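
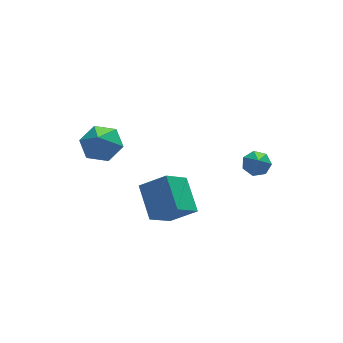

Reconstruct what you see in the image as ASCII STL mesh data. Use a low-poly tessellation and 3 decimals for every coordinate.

solid 
facet normal 0.177 0.584 -0.792
outer loop
vertex 4.592 -1.394 0.654
vertex 3.93 -1.14 0.693
vertex 4.518 -0.894 1.006
endloop
endfacet
facet normal 0.762 -0.293 0.577
outer loop
vertex 4.592 -1.394 0.654
vertex 4.518 -0.894 1.006
vertex 3.73 -1.8 1.587
endloop
endfacet
facet normal 0.178 0.583 -0.792
outer loop
vertex 4.518 -0.894 1.006
vertex 3.93 -1.14 0.693
vertex 4.001 -0.579 1.122
endloop
endfacet
facet normal 0.360 0.261 0.896
outer loop
vertex 4.518 -0.894 1.006
vertex 4.001 -0.579 1.122
vertex 3.73 -1.8 1.587
endloop
endfacet
facet normal 0.177 0.584 -0.792
outer loop
vertex 4.001 -0.579 1.122
vertex 3.93 -1.14 0.693
vertex 3.431 -0.687 0.915
endloop
endfacet
facet normal -0.379 0.402 0.834
outer loop
vertex 4.001 -0.579 1.122
vertex 3.431 -0.687 0.915
vertex 3.73 -1.8 1.587
endloop
endfacet
facet normal 0.178 0.584 -0.792
outer loop
vertex 3.431 -0.687 0.915
vertex 3.93 -1.14 0.693
vertex 3.237 -1.136 0.54
endloop
endfacet
facet normal -0.899 0.023 0.438
outer loop
vertex 3.431 -0.687 0.915
vertex 3.237 -1.136 0.54
vertex 3.73 -1.8 1.587
endloop
endfacet
facet normal 0.178 0.585 -0.792
outer loop
vertex 3.237 -1.136 0.54
vertex 3.93 -1.14 0.693
vertex 3.565 -1.588 0.28
endloop
endfacet
facet normal -0.808 -0.590 0.006
outer loop
vertex 3.237 -1.136 0.54
vertex 3.565 -1.588 0.28
vertex 3.73 -1.8 1.587
endloop
endfacet
facet normal 0.178 0.585 -0.791
outer loop
vertex 3.565 -1.588 0.28
vertex 3.93 -1.14 0.693
vertex 4.168 -1.702 0.331
endloop
endfacet
facet normal -0.173 -0.975 -0.136
outer loop
vertex 3.565 -1.588 0.28
vertex 4.168 -1.702 0.331
vertex 3.73 -1.8 1.587
endloop
endfacet
facet normal 0.178 0.585 -0.791
outer loop
vertex 4.168 -1.702 0.331
vertex 3.93 -1.14 0.693
vertex 4.592 -1.394 0.654
endloop
endfacet
facet normal 0.524 -0.844 0.117
outer loop
vertex 4.168 -1.702 0.331
vertex 4.592 -1.394 0.654
vertex 3.73 -1.8 1.587
endloop
endfacet
facet normal -0.683 -0.345 0.643
outer loop
vertex -0.356 -2.108 -0.481
vertex -0.288 -0.413 0.5
vertex -1.508 -1.532 -1.396
endloop
endfacet
facet normal -0.034 -0.865 -0.501
outer loop
vertex -0.272 -0.907 -2.56
vertex -0.356 -2.108 -0.481
vertex -1.508 -1.532 -1.396
endloop
endfacet
facet normal -0.683 -0.346 0.644
outer loop
vertex -1.508 -1.532 -1.396
vertex -0.288 -0.413 0.5
vertex -1.441 0.163 -0.414
endloop
endfacet
facet normal -0.729 0.364 -0.579
outer loop
vertex -1.441 0.163 -0.414
vertex -0.272 -0.907 -2.56
vertex -1.508 -1.532 -1.396
endloop
endfacet
facet normal 0.729 -0.364 0.579
outer loop
vertex -0.356 -2.108 -0.481
vertex 0.948 0.212 -0.664
vertex -0.288 -0.413 0.5
endloop
endfacet
facet normal -0.035 -0.865 -0.501
outer loop
vertex 0.881 -1.483 -1.646
vertex -0.356 -2.108 -0.481
vertex -0.272 -0.907 -2.56
endloop
endfacet
facet normal 0.729 -0.364 0.579
outer loop
vertex 0.881 -1.483 -1.646
vertex 0.948 0.212 -0.664
vertex -0.356 -2.108 -0.481
endloop
endfacet
facet normal 0.035 0.865 0.501
outer loop
vertex -0.288 -0.413 0.5
vertex 0.948 0.212 -0.664
vertex -1.441 0.163 -0.414
endloop
endfacet
facet normal -0.729 0.364 -0.579
outer loop
vertex -0.204 0.788 -1.579
vertex -0.272 -0.907 -2.56
vertex -1.441 0.163 -0.414
endloop
endfacet
facet normal 0.035 0.865 0.501
outer loop
vertex -1.441 0.163 -0.414
vertex 0.948 0.212 -0.664
vertex -0.204 0.788 -1.579
endloop
endfacet
facet normal 0.683 0.345 -0.644
outer loop
vertex -0.204 0.788 -1.579
vertex 0.881 -1.483 -1.646
vertex -0.272 -0.907 -2.56
endloop
endfacet
facet normal 0.683 0.346 -0.643
outer loop
vertex 0.948 0.212 -0.664
vertex 0.881 -1.483 -1.646
vertex -0.204 0.788 -1.579
endloop
endfacet
facet normal 0.257 0.506 -0.823
outer loop
vertex -1.491 2.209 0.763
vertex -2.408 2.758 0.814
vertex -1.536 3.126 1.313
endloop
endfacet
facet normal 0.701 -0.341 0.626
outer loop
vertex -1.491 2.209 0.763
vertex -1.536 3.126 1.313
vertex -2.812 1.962 2.106
endloop
endfacet
facet normal 0.257 0.507 -0.823
outer loop
vertex -1.536 3.126 1.313
vertex -2.408 2.758 0.814
vertex -2.453 3.674 1.365
endloop
endfacet
facet normal 0.254 0.339 0.906
outer loop
vertex -1.536 3.126 1.313
vertex -2.453 3.674 1.365
vertex -2.812 1.962 2.106
endloop
endfacet
facet normal 0.257 0.507 -0.822
outer loop
vertex -2.453 3.674 1.365
vertex -2.408 2.758 0.814
vertex -3.325 3.307 0.866
endloop
endfacet
facet normal -0.578 0.423 0.698
outer loop
vertex -2.453 3.674 1.365
vertex -3.325 3.307 0.866
vertex -2.812 1.962 2.106
endloop
endfacet
facet normal 0.257 0.507 -0.823
outer loop
vertex -3.325 3.307 0.866
vertex -2.408 2.758 0.814
vertex -3.28 2.39 0.315
endloop
endfacet
facet normal -0.962 -0.173 0.210
outer loop
vertex -3.325 3.307 0.866
vertex -3.28 2.39 0.315
vertex -2.812 1.962 2.106
endloop
endfacet
facet normal 0.257 0.507 -0.823
outer loop
vertex -3.28 2.39 0.315
vertex -2.408 2.758 0.814
vertex -2.363 1.842 0.264
endloop
endfacet
facet normal -0.515 -0.855 -0.070
outer loop
vertex -3.28 2.39 0.315
vertex -2.363 1.842 0.264
vertex -2.812 1.962 2.106
endloop
endfacet
facet normal 0.258 0.507 -0.823
outer loop
vertex -2.363 1.842 0.264
vertex -2.408 2.758 0.814
vertex -1.491 2.209 0.763
endloop
endfacet
facet normal 0.316 -0.939 0.138
outer loop
vertex -2.363 1.842 0.264
vertex -1.491 2.209 0.763
vertex -2.812 1.962 2.106
endloop
endfacet

endsolid


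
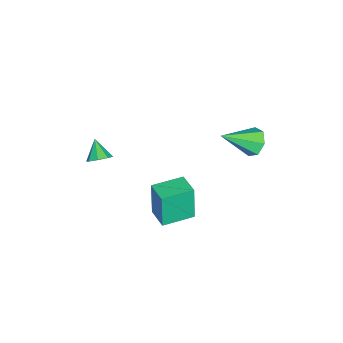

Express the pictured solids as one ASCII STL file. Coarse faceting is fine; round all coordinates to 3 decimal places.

solid 
facet normal 0.589 0.414 -0.695
outer loop
vertex 4.102 -3.34 1.473
vertex 3.555 -2.953 1.24
vertex 4.064 -2.861 1.726
endloop
endfacet
facet normal 0.436 -0.393 0.809
outer loop
vertex 4.102 -3.34 1.473
vertex 4.064 -2.861 1.726
vertex 2.825 -3.467 2.1
endloop
endfacet
facet normal 0.588 0.415 -0.694
outer loop
vertex 4.064 -2.861 1.726
vertex 3.555 -2.953 1.24
vertex 3.727 -2.436 1.695
endloop
endfacet
facet normal 0.184 0.216 0.959
outer loop
vertex 4.064 -2.861 1.726
vertex 3.727 -2.436 1.695
vertex 2.825 -3.467 2.1
endloop
endfacet
facet normal 0.589 0.414 -0.693
outer loop
vertex 3.727 -2.436 1.695
vertex 3.555 -2.953 1.24
vertex 3.29 -2.313 1.397
endloop
endfacet
facet normal -0.338 0.585 0.737
outer loop
vertex 3.727 -2.436 1.695
vertex 3.29 -2.313 1.397
vertex 2.825 -3.467 2.1
endloop
endfacet
facet normal 0.588 0.414 -0.695
outer loop
vertex 3.29 -2.313 1.397
vertex 3.555 -2.953 1.24
vertex 3.007 -2.565 1.007
endloop
endfacet
facet normal -0.822 0.499 0.275
outer loop
vertex 3.29 -2.313 1.397
vertex 3.007 -2.565 1.007
vertex 2.825 -3.467 2.1
endloop
endfacet
facet normal 0.589 0.416 -0.693
outer loop
vertex 3.007 -2.565 1.007
vertex 3.555 -2.953 1.24
vertex 3.046 -3.044 0.753
endloop
endfacet
facet normal -0.987 0.005 -0.160
outer loop
vertex 3.007 -2.565 1.007
vertex 3.046 -3.044 0.753
vertex 2.825 -3.467 2.1
endloop
endfacet
facet normal 0.589 0.414 -0.694
outer loop
vertex 3.046 -3.044 0.753
vertex 3.555 -2.953 1.24
vertex 3.383 -3.47 0.785
endloop
endfacet
facet normal -0.734 -0.604 -0.310
outer loop
vertex 3.046 -3.044 0.753
vertex 3.383 -3.47 0.785
vertex 2.825 -3.467 2.1
endloop
endfacet
facet normal 0.588 0.415 -0.694
outer loop
vertex 3.383 -3.47 0.785
vertex 3.555 -2.953 1.24
vertex 3.82 -3.592 1.082
endloop
endfacet
facet normal -0.212 -0.973 -0.088
outer loop
vertex 3.383 -3.47 0.785
vertex 3.82 -3.592 1.082
vertex 2.825 -3.467 2.1
endloop
endfacet
facet normal 0.589 0.416 -0.693
outer loop
vertex 3.82 -3.592 1.082
vertex 3.555 -2.953 1.24
vertex 4.102 -3.34 1.473
endloop
endfacet
facet normal 0.272 -0.886 0.375
outer loop
vertex 3.82 -3.592 1.082
vertex 4.102 -3.34 1.473
vertex 2.825 -3.467 2.1
endloop
endfacet
facet normal -0.734 -0.670 -0.111
outer loop
vertex 3.436 -0.208 -0.302
vertex 2.207 1.147 -0.36
vertex 3.657 -0.099 -2.427
endloop
endfacet
facet normal 0.672 -0.740 0.032
outer loop
vertex 4.633 0.793 -2.28
vertex 3.436 -0.208 -0.302
vertex 3.657 -0.099 -2.427
endloop
endfacet
facet normal -0.734 -0.670 -0.111
outer loop
vertex 3.657 -0.099 -2.427
vertex 2.207 1.147 -0.36
vertex 2.428 1.256 -2.486
endloop
endfacet
facet normal 0.103 0.051 -0.993
outer loop
vertex 2.428 1.256 -2.486
vertex 4.633 0.793 -2.28
vertex 3.657 -0.099 -2.427
endloop
endfacet
facet normal -0.103 -0.051 0.993
outer loop
vertex 3.436 -0.208 -0.302
vertex 3.183 2.039 -0.213
vertex 2.207 1.147 -0.36
endloop
endfacet
facet normal 0.672 -0.740 0.032
outer loop
vertex 4.412 0.684 -0.154
vertex 3.436 -0.208 -0.302
vertex 4.633 0.793 -2.28
endloop
endfacet
facet normal -0.104 -0.051 0.993
outer loop
vertex 4.412 0.684 -0.154
vertex 3.183 2.039 -0.213
vertex 3.436 -0.208 -0.302
endloop
endfacet
facet normal -0.672 0.740 -0.032
outer loop
vertex 2.207 1.147 -0.36
vertex 3.183 2.039 -0.213
vertex 2.428 1.256 -2.486
endloop
endfacet
facet normal 0.104 0.051 -0.993
outer loop
vertex 3.404 2.148 -2.338
vertex 4.633 0.793 -2.28
vertex 2.428 1.256 -2.486
endloop
endfacet
facet normal -0.672 0.740 -0.032
outer loop
vertex 2.428 1.256 -2.486
vertex 3.183 2.039 -0.213
vertex 3.404 2.148 -2.338
endloop
endfacet
facet normal 0.734 0.670 0.111
outer loop
vertex 3.404 2.148 -2.338
vertex 4.412 0.684 -0.154
vertex 4.633 0.793 -2.28
endloop
endfacet
facet normal 0.734 0.670 0.111
outer loop
vertex 3.183 2.039 -0.213
vertex 4.412 0.684 -0.154
vertex 3.404 2.148 -2.338
endloop
endfacet
facet normal -0.496 0.688 -0.530
outer loop
vertex 1.138 4.325 1.467
vertex 0.571 4.446 2.155
vertex 1.345 4.873 1.984
endloop
endfacet
facet normal 0.948 -0.064 -0.312
outer loop
vertex 1.138 4.325 1.467
vertex 1.345 4.873 1.984
vertex 1.649 2.954 3.305
endloop
endfacet
facet normal -0.496 0.688 -0.530
outer loop
vertex 1.345 4.873 1.984
vertex 0.571 4.446 2.155
vertex 0.969 5.099 2.63
endloop
endfacet
facet normal 0.850 0.383 0.361
outer loop
vertex 1.345 4.873 1.984
vertex 0.969 5.099 2.63
vertex 1.649 2.954 3.305
endloop
endfacet
facet normal -0.497 0.688 -0.529
outer loop
vertex 0.969 5.099 2.63
vertex 0.571 4.446 2.155
vertex 0.293 4.833 2.919
endloop
endfacet
facet normal 0.243 0.360 0.901
outer loop
vertex 0.969 5.099 2.63
vertex 0.293 4.833 2.919
vertex 1.649 2.954 3.305
endloop
endfacet
facet normal -0.497 0.688 -0.529
outer loop
vertex 0.293 4.833 2.919
vertex 0.571 4.446 2.155
vertex -0.173 4.276 2.632
endloop
endfacet
facet normal -0.417 -0.116 0.902
outer loop
vertex 0.293 4.833 2.919
vertex -0.173 4.276 2.632
vertex 1.649 2.954 3.305
endloop
endfacet
facet normal -0.497 0.687 -0.530
outer loop
vertex -0.173 4.276 2.632
vertex 0.571 4.446 2.155
vertex -0.079 3.846 1.987
endloop
endfacet
facet normal -0.631 -0.685 0.364
outer loop
vertex -0.173 4.276 2.632
vertex -0.079 3.846 1.987
vertex 1.649 2.954 3.305
endloop
endfacet
facet normal -0.497 0.687 -0.530
outer loop
vertex -0.079 3.846 1.987
vertex 0.571 4.446 2.155
vertex 0.504 3.868 1.468
endloop
endfacet
facet normal -0.240 -0.920 -0.308
outer loop
vertex -0.079 3.846 1.987
vertex 0.504 3.868 1.468
vertex 1.649 2.954 3.305
endloop
endfacet
facet normal -0.496 0.688 -0.530
outer loop
vertex 0.504 3.868 1.468
vertex 0.571 4.446 2.155
vertex 1.138 4.325 1.467
endloop
endfacet
facet normal 0.463 -0.644 -0.609
outer loop
vertex 0.504 3.868 1.468
vertex 1.138 4.325 1.467
vertex 1.649 2.954 3.305
endloop
endfacet

endsolid


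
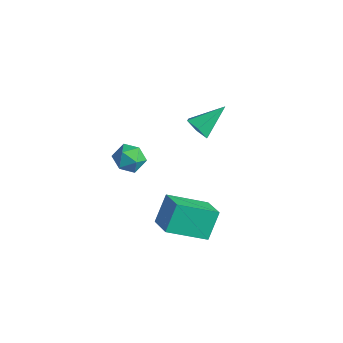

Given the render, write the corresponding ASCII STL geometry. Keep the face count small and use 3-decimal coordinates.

solid 
facet normal -0.865 0.310 -0.395
outer loop
vertex 2.561 -0.468 1.84
vertex 3.577 1.135 0.873
vertex 2.799 -1.351 0.626
endloop
endfacet
facet normal -0.477 -0.753 0.454
outer loop
vertex 3.983 -1.775 1.167
vertex 2.561 -0.468 1.84
vertex 2.799 -1.351 0.626
endloop
endfacet
facet normal -0.865 0.310 -0.394
outer loop
vertex 2.799 -1.351 0.626
vertex 3.577 1.135 0.873
vertex 3.814 0.252 -0.341
endloop
endfacet
facet normal 0.157 -0.581 -0.799
outer loop
vertex 3.814 0.252 -0.341
vertex 3.983 -1.775 1.167
vertex 2.799 -1.351 0.626
endloop
endfacet
facet normal -0.157 0.581 0.799
outer loop
vertex 2.561 -0.468 1.84
vertex 4.761 0.711 1.414
vertex 3.577 1.135 0.873
endloop
endfacet
facet normal -0.477 -0.753 0.454
outer loop
vertex 3.746 -0.892 2.381
vertex 2.561 -0.468 1.84
vertex 3.983 -1.775 1.167
endloop
endfacet
facet normal -0.157 0.581 0.799
outer loop
vertex 3.746 -0.892 2.381
vertex 4.761 0.711 1.414
vertex 2.561 -0.468 1.84
endloop
endfacet
facet normal 0.477 0.752 -0.454
outer loop
vertex 3.577 1.135 0.873
vertex 4.761 0.711 1.414
vertex 3.814 0.252 -0.341
endloop
endfacet
facet normal 0.157 -0.581 -0.799
outer loop
vertex 4.999 -0.172 0.2
vertex 3.983 -1.775 1.167
vertex 3.814 0.252 -0.341
endloop
endfacet
facet normal 0.477 0.753 -0.454
outer loop
vertex 3.814 0.252 -0.341
vertex 4.761 0.711 1.414
vertex 4.999 -0.172 0.2
endloop
endfacet
facet normal 0.865 -0.310 0.395
outer loop
vertex 4.999 -0.172 0.2
vertex 3.746 -0.892 2.381
vertex 3.983 -1.775 1.167
endloop
endfacet
facet normal 0.865 -0.310 0.395
outer loop
vertex 4.761 0.711 1.414
vertex 3.746 -0.892 2.381
vertex 4.999 -0.172 0.2
endloop
endfacet
facet normal -0.803 0.593 0.067
outer loop
vertex -2.095 1.966 -0.111
vertex -2.588 1.338 -0.462
vertex -2.486 1.379 0.403
endloop
endfacet
facet normal -0.337 0.737 0.586
outer loop
vertex -2.095 1.966 -0.111
vertex -2.486 1.379 0.403
vertex -1.664 1.624 0.567
endloop
endfacet
facet normal 0.284 0.916 0.282
outer loop
vertex -2.095 1.966 -0.111
vertex -1.664 1.624 0.567
vertex -1.258 1.733 -0.198
endloop
endfacet
facet normal 0.201 0.882 -0.426
outer loop
vertex -2.095 1.966 -0.111
vertex -1.258 1.733 -0.198
vertex -1.829 1.556 -0.834
endloop
endfacet
facet normal -0.470 0.682 -0.560
outer loop
vertex -2.095 1.966 -0.111
vertex -1.829 1.556 -0.834
vertex -2.588 1.338 -0.462
endloop
endfacet
facet normal -0.234 0.140 0.962
outer loop
vertex -1.664 1.624 0.567
vertex -2.486 1.379 0.403
vertex -1.891 0.784 0.634
endloop
endfacet
facet normal -0.988 -0.094 0.121
outer loop
vertex -2.486 1.379 0.403
vertex -2.588 1.338 -0.462
vertex -2.462 0.607 -0.002
endloop
endfacet
facet normal -0.451 0.051 -0.891
outer loop
vertex -2.588 1.338 -0.462
vertex -1.829 1.556 -0.834
vertex -2.056 0.716 -0.767
endloop
endfacet
facet normal 0.636 0.374 -0.675
outer loop
vertex -1.829 1.556 -0.834
vertex -1.258 1.733 -0.198
vertex -1.234 0.961 -0.603
endloop
endfacet
facet normal 0.771 0.429 0.470
outer loop
vertex -1.258 1.733 -0.198
vertex -1.664 1.624 0.567
vertex -1.132 1.002 0.262
endloop
endfacet
facet normal -0.201 -0.882 0.426
outer loop
vertex -1.625 0.374 -0.089
vertex -1.891 0.784 0.634
vertex -2.462 0.607 -0.002
endloop
endfacet
facet normal -0.284 -0.916 -0.282
outer loop
vertex -1.625 0.374 -0.089
vertex -2.462 0.607 -0.002
vertex -2.056 0.716 -0.767
endloop
endfacet
facet normal 0.337 -0.737 -0.586
outer loop
vertex -1.625 0.374 -0.089
vertex -2.056 0.716 -0.767
vertex -1.234 0.961 -0.603
endloop
endfacet
facet normal 0.803 -0.593 -0.067
outer loop
vertex -1.625 0.374 -0.089
vertex -1.234 0.961 -0.603
vertex -1.132 1.002 0.262
endloop
endfacet
facet normal 0.470 -0.682 0.560
outer loop
vertex -1.625 0.374 -0.089
vertex -1.132 1.002 0.262
vertex -1.891 0.784 0.634
endloop
endfacet
facet normal -0.636 -0.374 0.675
outer loop
vertex -2.462 0.607 -0.002
vertex -1.891 0.784 0.634
vertex -2.486 1.379 0.403
endloop
endfacet
facet normal -0.771 -0.429 -0.470
outer loop
vertex -2.056 0.716 -0.767
vertex -2.462 0.607 -0.002
vertex -2.588 1.338 -0.462
endloop
endfacet
facet normal 0.234 -0.140 -0.962
outer loop
vertex -1.234 0.961 -0.603
vertex -2.056 0.716 -0.767
vertex -1.829 1.556 -0.834
endloop
endfacet
facet normal 0.988 0.094 -0.121
outer loop
vertex -1.132 1.002 0.262
vertex -1.234 0.961 -0.603
vertex -1.258 1.733 -0.198
endloop
endfacet
facet normal 0.451 -0.051 0.891
outer loop
vertex -1.891 0.784 0.634
vertex -1.132 1.002 0.262
vertex -1.664 1.624 0.567
endloop
endfacet
facet normal -0.209 -0.779 -0.591
outer loop
vertex 1.451 3.005 2.758
vertex 0.718 3.112 2.876
vertex 1.06 3.455 2.303
endloop
endfacet
facet normal 0.848 0.442 -0.291
outer loop
vertex 1.451 3.005 2.758
vertex 1.06 3.455 2.303
vertex 1.082 4.468 3.904
endloop
endfacet
facet normal -0.209 -0.779 -0.591
outer loop
vertex 1.06 3.455 2.303
vertex 0.718 3.112 2.876
vertex 0.327 3.562 2.421
endloop
endfacet
facet normal 0.037 0.844 -0.535
outer loop
vertex 1.06 3.455 2.303
vertex 0.327 3.562 2.421
vertex 1.082 4.468 3.904
endloop
endfacet
facet normal -0.209 -0.779 -0.591
outer loop
vertex 0.327 3.562 2.421
vertex 0.718 3.112 2.876
vertex -0.015 3.219 2.994
endloop
endfacet
facet normal -0.738 0.674 -0.037
outer loop
vertex 0.327 3.562 2.421
vertex -0.015 3.219 2.994
vertex 1.082 4.468 3.904
endloop
endfacet
facet normal -0.209 -0.779 -0.592
outer loop
vertex -0.015 3.219 2.994
vertex 0.718 3.112 2.876
vertex 0.377 2.769 3.448
endloop
endfacet
facet normal -0.701 0.101 0.706
outer loop
vertex -0.015 3.219 2.994
vertex 0.377 2.769 3.448
vertex 1.082 4.468 3.904
endloop
endfacet
facet normal -0.209 -0.779 -0.592
outer loop
vertex 0.377 2.769 3.448
vertex 0.718 3.112 2.876
vertex 1.109 2.662 3.33
endloop
endfacet
facet normal 0.109 -0.300 0.948
outer loop
vertex 0.377 2.769 3.448
vertex 1.109 2.662 3.33
vertex 1.082 4.468 3.904
endloop
endfacet
facet normal -0.209 -0.779 -0.592
outer loop
vertex 1.109 2.662 3.33
vertex 0.718 3.112 2.876
vertex 1.451 3.005 2.758
endloop
endfacet
facet normal 0.883 -0.130 0.450
outer loop
vertex 1.109 2.662 3.33
vertex 1.451 3.005 2.758
vertex 1.082 4.468 3.904
endloop
endfacet

endsolid


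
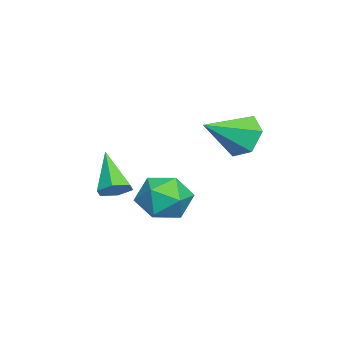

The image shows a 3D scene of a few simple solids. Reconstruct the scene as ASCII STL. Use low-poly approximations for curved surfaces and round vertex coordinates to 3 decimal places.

solid 
facet normal -0.588 0.665 -0.460
outer loop
vertex 1.179 1.911 -1.386
vertex 0.391 1.502 -0.97
vertex 0.862 2.232 -0.516
endloop
endfacet
facet normal 0.918 0.335 0.211
outer loop
vertex 1.179 1.911 -1.386
vertex 0.862 2.232 -0.516
vertex 1.489 0.258 -0.11
endloop
endfacet
facet normal -0.588 0.665 -0.460
outer loop
vertex 0.862 2.232 -0.516
vertex 0.391 1.502 -0.97
vertex 0.074 1.824 -0.1
endloop
endfacet
facet normal 0.326 0.289 0.900
outer loop
vertex 0.862 2.232 -0.516
vertex 0.074 1.824 -0.1
vertex 1.489 0.258 -0.11
endloop
endfacet
facet normal -0.588 0.665 -0.460
outer loop
vertex 0.074 1.824 -0.1
vertex 0.391 1.502 -0.97
vertex -0.397 1.094 -0.554
endloop
endfacet
facet normal -0.350 -0.322 0.880
outer loop
vertex 0.074 1.824 -0.1
vertex -0.397 1.094 -0.554
vertex 1.489 0.258 -0.11
endloop
endfacet
facet normal -0.588 0.666 -0.460
outer loop
vertex -0.397 1.094 -0.554
vertex 0.391 1.502 -0.97
vertex -0.08 0.773 -1.424
endloop
endfacet
facet normal -0.432 -0.886 0.169
outer loop
vertex -0.397 1.094 -0.554
vertex -0.08 0.773 -1.424
vertex 1.489 0.258 -0.11
endloop
endfacet
facet normal -0.588 0.666 -0.460
outer loop
vertex -0.08 0.773 -1.424
vertex 0.391 1.502 -0.97
vertex 0.708 1.181 -1.84
endloop
endfacet
facet normal 0.160 -0.839 -0.520
outer loop
vertex -0.08 0.773 -1.424
vertex 0.708 1.181 -1.84
vertex 1.489 0.258 -0.11
endloop
endfacet
facet normal -0.588 0.665 -0.460
outer loop
vertex 0.708 1.181 -1.84
vertex 0.391 1.502 -0.97
vertex 1.179 1.911 -1.386
endloop
endfacet
facet normal 0.836 -0.229 -0.499
outer loop
vertex 0.708 1.181 -1.84
vertex 1.179 1.911 -1.386
vertex 1.489 0.258 -0.11
endloop
endfacet
facet normal -0.978 -0.076 -0.195
outer loop
vertex 1.922 -0.562 -3.83
vertex 1.914 -1.567 -3.4
vertex 1.72 -0.7 -2.764
endloop
endfacet
facet normal -0.795 0.602 -0.073
outer loop
vertex 1.922 -0.562 -3.83
vertex 1.72 -0.7 -2.764
vertex 2.368 0.116 -3.096
endloop
endfacet
facet normal -0.293 0.784 -0.547
outer loop
vertex 1.922 -0.562 -3.83
vertex 2.368 0.116 -3.096
vertex 2.964 -0.248 -3.938
endloop
endfacet
facet normal -0.166 0.219 -0.962
outer loop
vertex 1.922 -0.562 -3.83
vertex 2.964 -0.248 -3.938
vertex 2.683 -1.288 -4.126
endloop
endfacet
facet normal -0.589 -0.314 -0.745
outer loop
vertex 1.922 -0.562 -3.83
vertex 2.683 -1.288 -4.126
vertex 1.914 -1.567 -3.4
endloop
endfacet
facet normal -0.506 0.638 0.580
outer loop
vertex 2.368 0.116 -3.096
vertex 1.72 -0.7 -2.764
vertex 2.637 -0.472 -2.214
endloop
endfacet
facet normal -0.803 -0.459 0.381
outer loop
vertex 1.72 -0.7 -2.764
vertex 1.914 -1.567 -3.4
vertex 2.356 -1.512 -2.402
endloop
endfacet
facet normal -0.174 -0.843 -0.509
outer loop
vertex 1.914 -1.567 -3.4
vertex 2.683 -1.288 -4.126
vertex 2.952 -1.876 -3.244
endloop
endfacet
facet normal 0.511 0.017 -0.859
outer loop
vertex 2.683 -1.288 -4.126
vertex 2.964 -0.248 -3.938
vertex 3.6 -1.06 -3.576
endloop
endfacet
facet normal 0.306 0.933 -0.187
outer loop
vertex 2.964 -0.248 -3.938
vertex 2.368 0.116 -3.096
vertex 3.406 -0.193 -2.94
endloop
endfacet
facet normal 0.166 -0.219 0.962
outer loop
vertex 3.398 -1.198 -2.51
vertex 2.637 -0.472 -2.214
vertex 2.356 -1.512 -2.402
endloop
endfacet
facet normal 0.293 -0.784 0.547
outer loop
vertex 3.398 -1.198 -2.51
vertex 2.356 -1.512 -2.402
vertex 2.952 -1.876 -3.244
endloop
endfacet
facet normal 0.795 -0.602 0.073
outer loop
vertex 3.398 -1.198 -2.51
vertex 2.952 -1.876 -3.244
vertex 3.6 -1.06 -3.576
endloop
endfacet
facet normal 0.978 0.076 0.195
outer loop
vertex 3.398 -1.198 -2.51
vertex 3.6 -1.06 -3.576
vertex 3.406 -0.193 -2.94
endloop
endfacet
facet normal 0.589 0.314 0.745
outer loop
vertex 3.398 -1.198 -2.51
vertex 3.406 -0.193 -2.94
vertex 2.637 -0.472 -2.214
endloop
endfacet
facet normal -0.511 -0.017 0.859
outer loop
vertex 2.356 -1.512 -2.402
vertex 2.637 -0.472 -2.214
vertex 1.72 -0.7 -2.764
endloop
endfacet
facet normal -0.306 -0.933 0.187
outer loop
vertex 2.952 -1.876 -3.244
vertex 2.356 -1.512 -2.402
vertex 1.914 -1.567 -3.4
endloop
endfacet
facet normal 0.506 -0.638 -0.580
outer loop
vertex 3.6 -1.06 -3.576
vertex 2.952 -1.876 -3.244
vertex 2.683 -1.288 -4.126
endloop
endfacet
facet normal 0.803 0.459 -0.381
outer loop
vertex 3.406 -0.193 -2.94
vertex 3.6 -1.06 -3.576
vertex 2.964 -0.248 -3.938
endloop
endfacet
facet normal 0.174 0.843 0.509
outer loop
vertex 2.637 -0.472 -2.214
vertex 3.406 -0.193 -2.94
vertex 2.368 0.116 -3.096
endloop
endfacet
facet normal 0.626 0.312 -0.715
outer loop
vertex 1.492 -2.935 -3.235
vertex 0.974 -2.94 -3.691
vertex 1.107 -2.37 -3.326
endloop
endfacet
facet normal 0.336 0.368 0.867
outer loop
vertex 1.492 -2.935 -3.235
vertex 1.107 -2.37 -3.326
vertex -0.234 -3.54 -2.309
endloop
endfacet
facet normal 0.626 0.312 -0.715
outer loop
vertex 1.107 -2.37 -3.326
vertex 0.974 -2.94 -3.691
vertex 0.589 -2.375 -3.782
endloop
endfacet
facet normal -0.386 0.816 0.430
outer loop
vertex 1.107 -2.37 -3.326
vertex 0.589 -2.375 -3.782
vertex -0.234 -3.54 -2.309
endloop
endfacet
facet normal 0.625 0.311 -0.716
outer loop
vertex 0.589 -2.375 -3.782
vertex 0.974 -2.94 -3.691
vertex 0.456 -2.946 -4.146
endloop
endfacet
facet normal -0.907 0.355 -0.226
outer loop
vertex 0.589 -2.375 -3.782
vertex 0.456 -2.946 -4.146
vertex -0.234 -3.54 -2.309
endloop
endfacet
facet normal 0.625 0.310 -0.716
outer loop
vertex 0.456 -2.946 -4.146
vertex 0.974 -2.94 -3.691
vertex 0.84 -3.511 -4.055
endloop
endfacet
facet normal -0.706 -0.552 -0.444
outer loop
vertex 0.456 -2.946 -4.146
vertex 0.84 -3.511 -4.055
vertex -0.234 -3.54 -2.309
endloop
endfacet
facet normal 0.626 0.309 -0.716
outer loop
vertex 0.84 -3.511 -4.055
vertex 0.974 -2.94 -3.691
vertex 1.359 -3.506 -3.599
endloop
endfacet
facet normal 0.016 -1.000 -0.007
outer loop
vertex 0.84 -3.511 -4.055
vertex 1.359 -3.506 -3.599
vertex -0.234 -3.54 -2.309
endloop
endfacet
facet normal 0.627 0.310 -0.715
outer loop
vertex 1.359 -3.506 -3.599
vertex 0.974 -2.94 -3.691
vertex 1.492 -2.935 -3.235
endloop
endfacet
facet normal 0.537 -0.539 0.649
outer loop
vertex 1.359 -3.506 -3.599
vertex 1.492 -2.935 -3.235
vertex -0.234 -3.54 -2.309
endloop
endfacet

endsolid


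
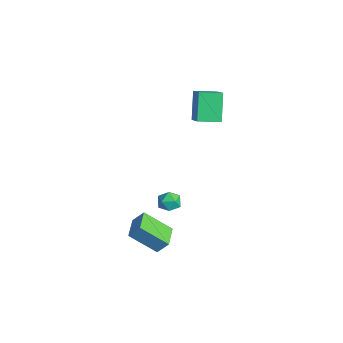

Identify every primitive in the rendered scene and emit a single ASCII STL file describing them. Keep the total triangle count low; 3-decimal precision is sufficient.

solid 
facet normal -0.534 0.275 0.799
outer loop
vertex -2.911 1.066 5.198
vertex -2.523 2.396 4.999
vertex -4.26 1.312 4.211
endloop
endfacet
facet normal -0.277 -0.950 0.142
outer loop
vertex -3.197 0.764 2.621
vertex -2.911 1.066 5.198
vertex -4.26 1.312 4.211
endloop
endfacet
facet normal -0.534 0.275 0.799
outer loop
vertex -4.26 1.312 4.211
vertex -2.523 2.396 4.999
vertex -3.872 2.642 4.012
endloop
endfacet
facet normal -0.799 0.146 -0.584
outer loop
vertex -3.872 2.642 4.012
vertex -3.197 0.764 2.621
vertex -4.26 1.312 4.211
endloop
endfacet
facet normal 0.799 -0.146 0.584
outer loop
vertex -2.911 1.066 5.198
vertex -1.46 1.848 3.409
vertex -2.523 2.396 4.999
endloop
endfacet
facet normal -0.277 -0.950 0.142
outer loop
vertex -1.848 0.518 3.608
vertex -2.911 1.066 5.198
vertex -3.197 0.764 2.621
endloop
endfacet
facet normal 0.799 -0.146 0.584
outer loop
vertex -1.848 0.518 3.608
vertex -1.46 1.848 3.409
vertex -2.911 1.066 5.198
endloop
endfacet
facet normal 0.277 0.950 -0.142
outer loop
vertex -2.523 2.396 4.999
vertex -1.46 1.848 3.409
vertex -3.872 2.642 4.012
endloop
endfacet
facet normal -0.799 0.146 -0.584
outer loop
vertex -2.809 2.094 2.422
vertex -3.197 0.764 2.621
vertex -3.872 2.642 4.012
endloop
endfacet
facet normal 0.277 0.950 -0.142
outer loop
vertex -3.872 2.642 4.012
vertex -1.46 1.848 3.409
vertex -2.809 2.094 2.422
endloop
endfacet
facet normal 0.534 -0.275 -0.799
outer loop
vertex -2.809 2.094 2.422
vertex -1.848 0.518 3.608
vertex -3.197 0.764 2.621
endloop
endfacet
facet normal 0.534 -0.275 -0.799
outer loop
vertex -1.46 1.848 3.409
vertex -1.848 0.518 3.608
vertex -2.809 2.094 2.422
endloop
endfacet
facet normal -0.447 0.543 0.711
outer loop
vertex -2.116 -1.094 -2.496
vertex -1.601 -1.353 -1.974
vertex -1.453 -0.704 -2.377
endloop
endfacet
facet normal -0.515 0.854 0.071
outer loop
vertex -2.116 -1.094 -2.496
vertex -1.453 -0.704 -2.377
vertex -1.72 -0.805 -3.101
endloop
endfacet
facet normal -0.844 0.394 -0.364
outer loop
vertex -2.116 -1.094 -2.496
vertex -1.72 -0.805 -3.101
vertex -2.033 -1.516 -3.145
endloop
endfacet
facet normal -0.979 -0.202 0.006
outer loop
vertex -2.116 -1.094 -2.496
vertex -2.033 -1.516 -3.145
vertex -1.959 -1.855 -2.448
endloop
endfacet
facet normal -0.734 -0.109 0.670
outer loop
vertex -2.116 -1.094 -2.496
vertex -1.959 -1.855 -2.448
vertex -1.601 -1.353 -1.974
endloop
endfacet
facet normal 0.139 0.972 -0.187
outer loop
vertex -1.72 -0.805 -3.101
vertex -1.453 -0.704 -2.377
vertex -0.961 -0.885 -2.952
endloop
endfacet
facet normal 0.249 0.469 0.847
outer loop
vertex -1.453 -0.704 -2.377
vertex -1.601 -1.353 -1.974
vertex -0.887 -1.224 -2.255
endloop
endfacet
facet normal -0.215 -0.585 0.782
outer loop
vertex -1.601 -1.353 -1.974
vertex -1.959 -1.855 -2.448
vertex -1.2 -1.935 -2.299
endloop
endfacet
facet normal -0.612 -0.735 -0.292
outer loop
vertex -1.959 -1.855 -2.448
vertex -2.033 -1.516 -3.145
vertex -1.467 -2.036 -3.023
endloop
endfacet
facet normal -0.392 0.228 -0.891
outer loop
vertex -2.033 -1.516 -3.145
vertex -1.72 -0.805 -3.101
vertex -1.319 -1.387 -3.426
endloop
endfacet
facet normal 0.979 0.202 -0.006
outer loop
vertex -0.804 -1.646 -2.904
vertex -0.961 -0.885 -2.952
vertex -0.887 -1.224 -2.255
endloop
endfacet
facet normal 0.844 -0.394 0.364
outer loop
vertex -0.804 -1.646 -2.904
vertex -0.887 -1.224 -2.255
vertex -1.2 -1.935 -2.299
endloop
endfacet
facet normal 0.515 -0.854 -0.071
outer loop
vertex -0.804 -1.646 -2.904
vertex -1.2 -1.935 -2.299
vertex -1.467 -2.036 -3.023
endloop
endfacet
facet normal 0.447 -0.543 -0.711
outer loop
vertex -0.804 -1.646 -2.904
vertex -1.467 -2.036 -3.023
vertex -1.319 -1.387 -3.426
endloop
endfacet
facet normal 0.734 0.109 -0.670
outer loop
vertex -0.804 -1.646 -2.904
vertex -1.319 -1.387 -3.426
vertex -0.961 -0.885 -2.952
endloop
endfacet
facet normal 0.612 0.735 0.292
outer loop
vertex -0.887 -1.224 -2.255
vertex -0.961 -0.885 -2.952
vertex -1.453 -0.704 -2.377
endloop
endfacet
facet normal 0.392 -0.228 0.891
outer loop
vertex -1.2 -1.935 -2.299
vertex -0.887 -1.224 -2.255
vertex -1.601 -1.353 -1.974
endloop
endfacet
facet normal -0.139 -0.972 0.187
outer loop
vertex -1.467 -2.036 -3.023
vertex -1.2 -1.935 -2.299
vertex -1.959 -1.855 -2.448
endloop
endfacet
facet normal -0.249 -0.469 -0.847
outer loop
vertex -1.319 -1.387 -3.426
vertex -1.467 -2.036 -3.023
vertex -2.033 -1.516 -3.145
endloop
endfacet
facet normal 0.215 0.585 -0.782
outer loop
vertex -0.961 -0.885 -2.952
vertex -1.319 -1.387 -3.426
vertex -1.72 -0.805 -3.101
endloop
endfacet
facet normal -0.859 0.512 0.012
outer loop
vertex -0.455 -3.329 -2.129
vertex 0.36 -1.934 -3.44
vertex -0.802 -3.892 -2.944
endloop
endfacet
facet normal -0.392 -0.670 0.630
outer loop
vertex 0.46 -4.646 -2.96
vertex -0.455 -3.329 -2.129
vertex -0.802 -3.892 -2.944
endloop
endfacet
facet normal -0.859 0.512 0.011
outer loop
vertex -0.802 -3.892 -2.944
vertex 0.36 -1.934 -3.44
vertex 0.013 -2.498 -4.255
endloop
endfacet
facet normal -0.331 -0.537 -0.776
outer loop
vertex 0.013 -2.498 -4.255
vertex 0.46 -4.646 -2.96
vertex -0.802 -3.892 -2.944
endloop
endfacet
facet normal 0.330 0.537 0.776
outer loop
vertex -0.455 -3.329 -2.129
vertex 1.622 -2.688 -3.456
vertex 0.36 -1.934 -3.44
endloop
endfacet
facet normal -0.392 -0.670 0.631
outer loop
vertex 0.807 -4.082 -2.145
vertex -0.455 -3.329 -2.129
vertex 0.46 -4.646 -2.96
endloop
endfacet
facet normal 0.330 0.537 0.776
outer loop
vertex 0.807 -4.082 -2.145
vertex 1.622 -2.688 -3.456
vertex -0.455 -3.329 -2.129
endloop
endfacet
facet normal 0.392 0.670 -0.631
outer loop
vertex 0.36 -1.934 -3.44
vertex 1.622 -2.688 -3.456
vertex 0.013 -2.498 -4.255
endloop
endfacet
facet normal -0.330 -0.537 -0.776
outer loop
vertex 1.275 -3.251 -4.271
vertex 0.46 -4.646 -2.96
vertex 0.013 -2.498 -4.255
endloop
endfacet
facet normal 0.392 0.670 -0.630
outer loop
vertex 0.013 -2.498 -4.255
vertex 1.622 -2.688 -3.456
vertex 1.275 -3.251 -4.271
endloop
endfacet
facet normal 0.859 -0.512 -0.011
outer loop
vertex 1.275 -3.251 -4.271
vertex 0.807 -4.082 -2.145
vertex 0.46 -4.646 -2.96
endloop
endfacet
facet normal 0.859 -0.513 -0.011
outer loop
vertex 1.622 -2.688 -3.456
vertex 0.807 -4.082 -2.145
vertex 1.275 -3.251 -4.271
endloop
endfacet

endsolid


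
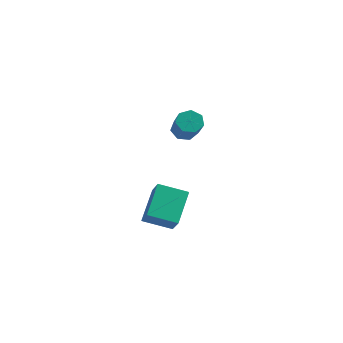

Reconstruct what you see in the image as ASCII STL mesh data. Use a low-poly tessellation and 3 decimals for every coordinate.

solid 
facet normal -0.436 0.562 -0.703
outer loop
vertex -0.118 2.057 0.86
vertex -0.585 1.89 1.016
vertex -0.317 2.304 1.181
endloop
endfacet
facet normal 0.784 0.620 0.009
outer loop
vertex -0.118 2.057 0.86
vertex -0.317 2.304 1.181
vertex 0.472 1.297 1.807
endloop
endfacet
facet normal 0.784 0.620 0.009
outer loop
vertex 0.472 1.297 1.807
vertex -0.317 2.304 1.181
vertex 0.273 1.544 2.128
endloop
endfacet
facet normal 0.437 -0.561 0.703
outer loop
vertex 0.472 1.297 1.807
vertex 0.273 1.544 2.128
vertex 0.005 1.13 1.964
endloop
endfacet
facet normal -0.438 0.563 -0.701
outer loop
vertex -0.317 2.304 1.181
vertex -0.585 1.89 1.016
vertex -0.717 2.239 1.379
endloop
endfacet
facet normal 0.146 0.814 0.562
outer loop
vertex -0.317 2.304 1.181
vertex -0.717 2.239 1.379
vertex 0.273 1.544 2.128
endloop
endfacet
facet normal 0.146 0.814 0.562
outer loop
vertex 0.273 1.544 2.128
vertex -0.717 2.239 1.379
vertex -0.127 1.479 2.326
endloop
endfacet
facet normal 0.439 -0.562 0.702
outer loop
vertex 0.273 1.544 2.128
vertex -0.127 1.479 2.326
vertex 0.005 1.13 1.964
endloop
endfacet
facet normal -0.437 0.564 -0.701
outer loop
vertex -0.717 2.239 1.379
vertex -0.585 1.89 1.016
vertex -1.018 1.911 1.303
endloop
endfacet
facet normal -0.604 0.394 0.693
outer loop
vertex -0.717 2.239 1.379
vertex -1.018 1.911 1.303
vertex -0.127 1.479 2.326
endloop
endfacet
facet normal -0.604 0.394 0.693
outer loop
vertex -0.127 1.479 2.326
vertex -1.018 1.911 1.303
vertex -0.428 1.151 2.25
endloop
endfacet
facet normal 0.436 -0.563 0.702
outer loop
vertex -0.127 1.479 2.326
vertex -0.428 1.151 2.25
vertex 0.005 1.13 1.964
endloop
endfacet
facet normal -0.438 0.562 -0.702
outer loop
vertex -1.018 1.911 1.303
vertex -0.585 1.89 1.016
vertex -0.993 1.567 1.012
endloop
endfacet
facet normal -0.898 -0.321 0.302
outer loop
vertex -1.018 1.911 1.303
vertex -0.993 1.567 1.012
vertex -0.428 1.151 2.25
endloop
endfacet
facet normal -0.898 -0.321 0.302
outer loop
vertex -0.428 1.151 2.25
vertex -0.993 1.567 1.012
vertex -0.403 0.808 1.959
endloop
endfacet
facet normal 0.436 -0.563 0.702
outer loop
vertex -0.428 1.151 2.25
vertex -0.403 0.808 1.959
vertex 0.005 1.13 1.964
endloop
endfacet
facet normal -0.438 0.562 -0.702
outer loop
vertex -0.993 1.567 1.012
vertex -0.585 1.89 1.016
vertex -0.66 1.467 0.724
endloop
endfacet
facet normal -0.514 -0.797 -0.318
outer loop
vertex -0.993 1.567 1.012
vertex -0.66 1.467 0.724
vertex -0.403 0.808 1.959
endloop
endfacet
facet normal -0.516 -0.796 -0.317
outer loop
vertex -0.403 0.808 1.959
vertex -0.66 1.467 0.724
vertex -0.07 0.707 1.671
endloop
endfacet
facet normal 0.436 -0.563 0.702
outer loop
vertex -0.403 0.808 1.959
vertex -0.07 0.707 1.671
vertex 0.005 1.13 1.964
endloop
endfacet
facet normal -0.438 0.562 -0.702
outer loop
vertex -0.66 1.467 0.724
vertex -0.585 1.89 1.016
vertex -0.271 1.685 0.656
endloop
endfacet
facet normal 0.254 -0.671 -0.697
outer loop
vertex -0.66 1.467 0.724
vertex -0.271 1.685 0.656
vertex -0.07 0.707 1.671
endloop
endfacet
facet normal 0.254 -0.671 -0.697
outer loop
vertex -0.07 0.707 1.671
vertex -0.271 1.685 0.656
vertex 0.319 0.925 1.603
endloop
endfacet
facet normal 0.438 -0.563 0.701
outer loop
vertex -0.07 0.707 1.671
vertex 0.319 0.925 1.603
vertex 0.005 1.13 1.964
endloop
endfacet
facet normal -0.436 0.564 -0.701
outer loop
vertex -0.271 1.685 0.656
vertex -0.585 1.89 1.016
vertex -0.118 2.057 0.86
endloop
endfacet
facet normal 0.833 -0.040 -0.551
outer loop
vertex -0.271 1.685 0.656
vertex -0.118 2.057 0.86
vertex 0.319 0.925 1.603
endloop
endfacet
facet normal 0.833 -0.040 -0.551
outer loop
vertex 0.319 0.925 1.603
vertex -0.118 2.057 0.86
vertex 0.472 1.297 1.807
endloop
endfacet
facet normal 0.437 -0.564 0.701
outer loop
vertex 0.319 0.925 1.603
vertex 0.472 1.297 1.807
vertex 0.005 1.13 1.964
endloop
endfacet
facet normal -0.872 -0.368 0.323
outer loop
vertex 0.709 -3.464 0.028
vertex 0.535 -2.331 0.849
vertex 0.278 -3.038 -0.651
endloop
endfacet
facet normal 0.124 -0.803 -0.583
outer loop
vertex 1.245 -2.629 -1.009
vertex 0.709 -3.464 0.028
vertex 0.278 -3.038 -0.651
endloop
endfacet
facet normal -0.871 -0.369 0.323
outer loop
vertex 0.278 -3.038 -0.651
vertex 0.535 -2.331 0.849
vertex 0.103 -1.905 0.171
endloop
endfacet
facet normal -0.474 0.468 -0.746
outer loop
vertex 0.103 -1.905 0.171
vertex 1.245 -2.629 -1.009
vertex 0.278 -3.038 -0.651
endloop
endfacet
facet normal 0.474 -0.468 0.746
outer loop
vertex 0.709 -3.464 0.028
vertex 1.502 -1.922 0.491
vertex 0.535 -2.331 0.849
endloop
endfacet
facet normal 0.123 -0.803 -0.583
outer loop
vertex 1.677 -3.055 -0.331
vertex 0.709 -3.464 0.028
vertex 1.245 -2.629 -1.009
endloop
endfacet
facet normal 0.474 -0.468 0.746
outer loop
vertex 1.677 -3.055 -0.331
vertex 1.502 -1.922 0.491
vertex 0.709 -3.464 0.028
endloop
endfacet
facet normal -0.124 0.803 0.583
outer loop
vertex 0.535 -2.331 0.849
vertex 1.502 -1.922 0.491
vertex 0.103 -1.905 0.171
endloop
endfacet
facet normal -0.474 0.468 -0.746
outer loop
vertex 1.071 -1.496 -0.188
vertex 1.245 -2.629 -1.009
vertex 0.103 -1.905 0.171
endloop
endfacet
facet normal -0.123 0.803 0.582
outer loop
vertex 0.103 -1.905 0.171
vertex 1.502 -1.922 0.491
vertex 1.071 -1.496 -0.188
endloop
endfacet
facet normal 0.871 0.368 -0.324
outer loop
vertex 1.071 -1.496 -0.188
vertex 1.677 -3.055 -0.331
vertex 1.245 -2.629 -1.009
endloop
endfacet
facet normal 0.872 0.369 -0.322
outer loop
vertex 1.502 -1.922 0.491
vertex 1.677 -3.055 -0.331
vertex 1.071 -1.496 -0.188
endloop
endfacet

endsolid


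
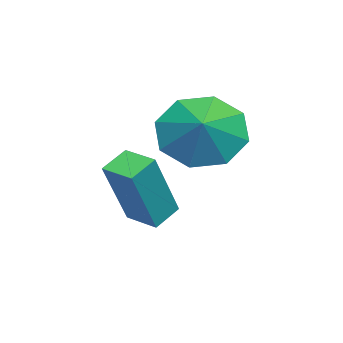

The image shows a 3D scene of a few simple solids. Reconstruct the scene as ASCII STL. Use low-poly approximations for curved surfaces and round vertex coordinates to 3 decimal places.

solid 
facet normal -0.838 -0.237 -0.491
outer loop
vertex -2.497 2.483 0.435
vertex -3.071 2.611 1.353
vertex -2.775 3.264 0.532
endloop
endfacet
facet normal 0.874 0.353 -0.335
outer loop
vertex -2.497 2.483 0.435
vertex -2.775 3.264 0.532
vertex -2.089 2.889 1.927
endloop
endfacet
facet normal -0.838 -0.237 -0.491
outer loop
vertex -2.775 3.264 0.532
vertex -3.071 2.611 1.353
vertex -3.226 3.662 1.11
endloop
endfacet
facet normal 0.599 0.796 -0.081
outer loop
vertex -2.775 3.264 0.532
vertex -3.226 3.662 1.11
vertex -2.089 2.889 1.927
endloop
endfacet
facet normal -0.839 -0.237 -0.490
outer loop
vertex -3.226 3.662 1.11
vertex -3.071 2.611 1.353
vertex -3.586 3.444 1.831
endloop
endfacet
facet normal 0.294 0.864 0.408
outer loop
vertex -3.226 3.662 1.11
vertex -3.586 3.444 1.831
vertex -2.089 2.889 1.927
endloop
endfacet
facet normal -0.839 -0.237 -0.490
outer loop
vertex -3.586 3.444 1.831
vertex -3.071 2.611 1.353
vertex -3.644 2.739 2.272
endloop
endfacet
facet normal 0.138 0.517 0.845
outer loop
vertex -3.586 3.444 1.831
vertex -3.644 2.739 2.272
vertex -2.089 2.889 1.927
endloop
endfacet
facet normal -0.839 -0.238 -0.490
outer loop
vertex -3.644 2.739 2.272
vertex -3.071 2.611 1.353
vertex -3.366 1.958 2.175
endloop
endfacet
facet normal 0.220 -0.043 0.974
outer loop
vertex -3.644 2.739 2.272
vertex -3.366 1.958 2.175
vertex -2.089 2.889 1.927
endloop
endfacet
facet normal -0.839 -0.238 -0.490
outer loop
vertex -3.366 1.958 2.175
vertex -3.071 2.611 1.353
vertex -2.915 1.56 1.596
endloop
endfacet
facet normal 0.495 -0.487 0.720
outer loop
vertex -3.366 1.958 2.175
vertex -2.915 1.56 1.596
vertex -2.089 2.889 1.927
endloop
endfacet
facet normal -0.838 -0.238 -0.491
outer loop
vertex -2.915 1.56 1.596
vertex -3.071 2.611 1.353
vertex -2.555 1.778 0.876
endloop
endfacet
facet normal 0.799 -0.554 0.232
outer loop
vertex -2.915 1.56 1.596
vertex -2.555 1.778 0.876
vertex -2.089 2.889 1.927
endloop
endfacet
facet normal -0.838 -0.238 -0.491
outer loop
vertex -2.555 1.778 0.876
vertex -3.071 2.611 1.353
vertex -2.497 2.483 0.435
endloop
endfacet
facet normal 0.957 -0.207 -0.205
outer loop
vertex -2.555 1.778 0.876
vertex -2.497 2.483 0.435
vertex -2.089 2.889 1.927
endloop
endfacet
facet normal -0.776 0.424 0.467
outer loop
vertex -2.457 1.015 0.838
vertex -2.066 1.822 0.754
vertex -3.41 1.286 -0.991
endloop
endfacet
facet normal -0.434 -0.896 0.093
outer loop
vertex -2.774 0.938 -1.374
vertex -2.457 1.015 0.838
vertex -3.41 1.286 -0.991
endloop
endfacet
facet normal -0.776 0.424 0.467
outer loop
vertex -3.41 1.286 -0.991
vertex -2.066 1.822 0.754
vertex -3.019 2.093 -1.075
endloop
endfacet
facet normal -0.458 0.130 -0.879
outer loop
vertex -3.019 2.093 -1.075
vertex -2.774 0.938 -1.374
vertex -3.41 1.286 -0.991
endloop
endfacet
facet normal 0.458 -0.130 0.879
outer loop
vertex -2.457 1.015 0.838
vertex -1.43 1.474 0.371
vertex -2.066 1.822 0.754
endloop
endfacet
facet normal -0.434 -0.896 0.093
outer loop
vertex -1.821 0.667 0.455
vertex -2.457 1.015 0.838
vertex -2.774 0.938 -1.374
endloop
endfacet
facet normal 0.458 -0.130 0.879
outer loop
vertex -1.821 0.667 0.455
vertex -1.43 1.474 0.371
vertex -2.457 1.015 0.838
endloop
endfacet
facet normal 0.434 0.896 -0.093
outer loop
vertex -2.066 1.822 0.754
vertex -1.43 1.474 0.371
vertex -3.019 2.093 -1.075
endloop
endfacet
facet normal -0.458 0.130 -0.879
outer loop
vertex -2.383 1.745 -1.458
vertex -2.774 0.938 -1.374
vertex -3.019 2.093 -1.075
endloop
endfacet
facet normal 0.434 0.896 -0.093
outer loop
vertex -3.019 2.093 -1.075
vertex -1.43 1.474 0.371
vertex -2.383 1.745 -1.458
endloop
endfacet
facet normal 0.776 -0.424 -0.467
outer loop
vertex -2.383 1.745 -1.458
vertex -1.821 0.667 0.455
vertex -2.774 0.938 -1.374
endloop
endfacet
facet normal 0.776 -0.424 -0.467
outer loop
vertex -1.43 1.474 0.371
vertex -1.821 0.667 0.455
vertex -2.383 1.745 -1.458
endloop
endfacet

endsolid


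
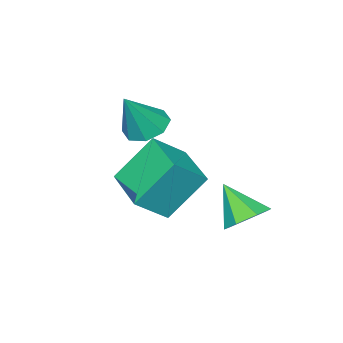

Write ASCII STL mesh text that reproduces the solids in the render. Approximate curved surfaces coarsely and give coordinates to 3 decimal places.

solid 
facet normal -0.748 0.263 -0.609
outer loop
vertex -0.673 -1.141 0.017
vertex 0.112 0.598 -0.197
vertex 0.33 -1.78 -1.491
endloop
endfacet
facet normal -0.409 -0.906 0.112
outer loop
vertex 1.348 -2.138 -0.663
vertex -0.673 -1.141 0.017
vertex 0.33 -1.78 -1.491
endloop
endfacet
facet normal -0.748 0.263 -0.609
outer loop
vertex 0.33 -1.78 -1.491
vertex 0.112 0.598 -0.197
vertex 1.115 -0.041 -1.705
endloop
endfacet
facet normal 0.522 -0.332 -0.786
outer loop
vertex 1.115 -0.041 -1.705
vertex 1.348 -2.138 -0.663
vertex 0.33 -1.78 -1.491
endloop
endfacet
facet normal -0.522 0.332 0.786
outer loop
vertex -0.673 -1.141 0.017
vertex 1.13 0.24 0.631
vertex 0.112 0.598 -0.197
endloop
endfacet
facet normal -0.409 -0.906 0.112
outer loop
vertex 0.345 -1.499 0.845
vertex -0.673 -1.141 0.017
vertex 1.348 -2.138 -0.663
endloop
endfacet
facet normal -0.522 0.332 0.786
outer loop
vertex 0.345 -1.499 0.845
vertex 1.13 0.24 0.631
vertex -0.673 -1.141 0.017
endloop
endfacet
facet normal 0.409 0.906 -0.112
outer loop
vertex 0.112 0.598 -0.197
vertex 1.13 0.24 0.631
vertex 1.115 -0.041 -1.705
endloop
endfacet
facet normal 0.522 -0.332 -0.786
outer loop
vertex 2.133 -0.399 -0.877
vertex 1.348 -2.138 -0.663
vertex 1.115 -0.041 -1.705
endloop
endfacet
facet normal 0.409 0.906 -0.112
outer loop
vertex 1.115 -0.041 -1.705
vertex 1.13 0.24 0.631
vertex 2.133 -0.399 -0.877
endloop
endfacet
facet normal 0.748 -0.263 0.609
outer loop
vertex 2.133 -0.399 -0.877
vertex 0.345 -1.499 0.845
vertex 1.348 -2.138 -0.663
endloop
endfacet
facet normal 0.748 -0.263 0.609
outer loop
vertex 1.13 0.24 0.631
vertex 0.345 -1.499 0.845
vertex 2.133 -0.399 -0.877
endloop
endfacet
facet normal -0.535 0.018 -0.845
outer loop
vertex 0.324 -1.817 0.603
vertex -0.193 -2.355 0.919
vertex -0.144 -1.546 0.905
endloop
endfacet
facet normal 0.565 0.812 0.147
outer loop
vertex 0.324 -1.817 0.603
vertex -0.144 -1.546 0.905
vertex 0.693 -2.385 2.321
endloop
endfacet
facet normal -0.534 0.018 -0.846
outer loop
vertex -0.144 -1.546 0.905
vertex -0.193 -2.355 0.919
vertex -0.642 -1.749 1.215
endloop
endfacet
facet normal -0.024 0.854 0.520
outer loop
vertex -0.144 -1.546 0.905
vertex -0.642 -1.749 1.215
vertex 0.693 -2.385 2.321
endloop
endfacet
facet normal -0.534 0.018 -0.846
outer loop
vertex -0.642 -1.749 1.215
vertex -0.193 -2.355 0.919
vertex -0.876 -2.306 1.351
endloop
endfacet
facet normal -0.470 0.391 0.792
outer loop
vertex -0.642 -1.749 1.215
vertex -0.876 -2.306 1.351
vertex 0.693 -2.385 2.321
endloop
endfacet
facet normal -0.534 0.019 -0.846
outer loop
vertex -0.876 -2.306 1.351
vertex -0.193 -2.355 0.919
vertex -0.711 -2.892 1.234
endloop
endfacet
facet normal -0.512 -0.305 0.803
outer loop
vertex -0.876 -2.306 1.351
vertex -0.711 -2.892 1.234
vertex 0.693 -2.385 2.321
endloop
endfacet
facet normal -0.534 0.019 -0.845
outer loop
vertex -0.711 -2.892 1.234
vertex -0.193 -2.355 0.919
vertex -0.243 -3.163 0.932
endloop
endfacet
facet normal -0.125 -0.827 0.548
outer loop
vertex -0.711 -2.892 1.234
vertex -0.243 -3.163 0.932
vertex 0.693 -2.385 2.321
endloop
endfacet
facet normal -0.534 0.019 -0.845
outer loop
vertex -0.243 -3.163 0.932
vertex -0.193 -2.355 0.919
vertex 0.255 -2.961 0.622
endloop
endfacet
facet normal 0.462 -0.869 0.176
outer loop
vertex -0.243 -3.163 0.932
vertex 0.255 -2.961 0.622
vertex 0.693 -2.385 2.321
endloop
endfacet
facet normal -0.535 0.018 -0.845
outer loop
vertex 0.255 -2.961 0.622
vertex -0.193 -2.355 0.919
vertex 0.489 -2.403 0.486
endloop
endfacet
facet normal 0.909 -0.405 -0.097
outer loop
vertex 0.255 -2.961 0.622
vertex 0.489 -2.403 0.486
vertex 0.693 -2.385 2.321
endloop
endfacet
facet normal -0.535 0.018 -0.845
outer loop
vertex 0.489 -2.403 0.486
vertex -0.193 -2.355 0.919
vertex 0.324 -1.817 0.603
endloop
endfacet
facet normal 0.951 0.289 -0.109
outer loop
vertex 0.489 -2.403 0.486
vertex 0.324 -1.817 0.603
vertex 0.693 -2.385 2.321
endloop
endfacet
facet normal -0.031 0.660 -0.751
outer loop
vertex -0.193 1.474 -1.862
vertex -0.954 1.228 -2.047
vertex -0.719 1.823 -1.534
endloop
endfacet
facet normal 0.618 0.222 0.754
outer loop
vertex -0.193 1.474 -1.862
vertex -0.719 1.823 -1.534
vertex -0.906 0.232 -0.913
endloop
endfacet
facet normal -0.031 0.660 -0.751
outer loop
vertex -0.719 1.823 -1.534
vertex -0.954 1.228 -2.047
vertex -1.422 1.724 -1.592
endloop
endfacet
facet normal -0.128 0.374 0.919
outer loop
vertex -0.719 1.823 -1.534
vertex -1.422 1.724 -1.592
vertex -0.906 0.232 -0.913
endloop
endfacet
facet normal -0.031 0.660 -0.751
outer loop
vertex -1.422 1.724 -1.592
vertex -0.954 1.228 -2.047
vertex -1.771 1.252 -1.992
endloop
endfacet
facet normal -0.768 0.026 0.640
outer loop
vertex -1.422 1.724 -1.592
vertex -1.771 1.252 -1.992
vertex -0.906 0.232 -0.913
endloop
endfacet
facet normal -0.031 0.659 -0.751
outer loop
vertex -1.771 1.252 -1.992
vertex -0.954 1.228 -2.047
vertex -1.505 0.761 -2.434
endloop
endfacet
facet normal -0.819 -0.559 0.128
outer loop
vertex -1.771 1.252 -1.992
vertex -1.505 0.761 -2.434
vertex -0.906 0.232 -0.913
endloop
endfacet
facet normal -0.032 0.660 -0.751
outer loop
vertex -1.505 0.761 -2.434
vertex -0.954 1.228 -2.047
vertex -0.824 0.623 -2.584
endloop
endfacet
facet normal -0.242 -0.942 -0.232
outer loop
vertex -1.505 0.761 -2.434
vertex -0.824 0.623 -2.584
vertex -0.906 0.232 -0.913
endloop
endfacet
facet normal -0.032 0.660 -0.751
outer loop
vertex -0.824 0.623 -2.584
vertex -0.954 1.228 -2.047
vertex -0.24 0.94 -2.33
endloop
endfacet
facet normal 0.526 -0.833 -0.169
outer loop
vertex -0.824 0.623 -2.584
vertex -0.24 0.94 -2.33
vertex -0.906 0.232 -0.913
endloop
endfacet
facet normal -0.031 0.660 -0.750
outer loop
vertex -0.24 0.94 -2.33
vertex -0.954 1.228 -2.047
vertex -0.193 1.474 -1.862
endloop
endfacet
facet normal 0.910 -0.316 0.270
outer loop
vertex -0.24 0.94 -2.33
vertex -0.193 1.474 -1.862
vertex -0.906 0.232 -0.913
endloop
endfacet

endsolid


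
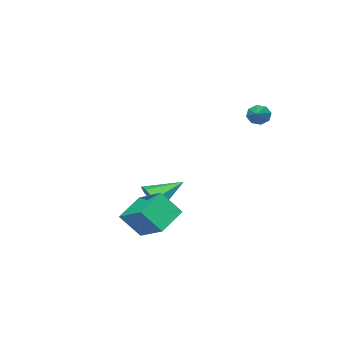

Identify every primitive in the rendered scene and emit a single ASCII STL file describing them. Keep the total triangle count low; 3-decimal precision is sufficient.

solid 
facet normal 0.811 -0.355 -0.466
outer loop
vertex -2.074 -1.249 -2.835
vertex -2.503 -1.316 -3.531
vertex -2.067 -0.677 -3.259
endloop
endfacet
facet normal 0.219 0.579 0.785
outer loop
vertex -2.074 -1.249 -2.835
vertex -2.067 -0.677 -3.259
vertex -3.897 -0.704 -2.729
endloop
endfacet
facet normal 0.811 -0.356 -0.465
outer loop
vertex -2.067 -0.677 -3.259
vertex -2.503 -1.316 -3.531
vertex -2.388 -0.587 -3.888
endloop
endfacet
facet normal 0.023 0.991 0.130
outer loop
vertex -2.067 -0.677 -3.259
vertex -2.388 -0.587 -3.888
vertex -3.897 -0.704 -2.729
endloop
endfacet
facet normal 0.810 -0.356 -0.466
outer loop
vertex -2.388 -0.587 -3.888
vertex -2.503 -1.316 -3.531
vertex -2.796 -1.046 -4.247
endloop
endfacet
facet normal -0.431 0.762 -0.484
outer loop
vertex -2.388 -0.587 -3.888
vertex -2.796 -1.046 -4.247
vertex -3.897 -0.704 -2.729
endloop
endfacet
facet normal 0.810 -0.357 -0.466
outer loop
vertex -2.796 -1.046 -4.247
vertex -2.503 -1.316 -3.531
vertex -2.984 -1.708 -4.067
endloop
endfacet
facet normal -0.801 0.065 -0.595
outer loop
vertex -2.796 -1.046 -4.247
vertex -2.984 -1.708 -4.067
vertex -3.897 -0.704 -2.729
endloop
endfacet
facet normal 0.810 -0.357 -0.466
outer loop
vertex -2.984 -1.708 -4.067
vertex -2.503 -1.316 -3.531
vertex -2.81 -2.075 -3.483
endloop
endfacet
facet normal -0.809 -0.575 -0.120
outer loop
vertex -2.984 -1.708 -4.067
vertex -2.81 -2.075 -3.483
vertex -3.897 -0.704 -2.729
endloop
endfacet
facet normal 0.810 -0.357 -0.466
outer loop
vertex -2.81 -2.075 -3.483
vertex -2.503 -1.316 -3.531
vertex -2.405 -1.871 -2.935
endloop
endfacet
facet normal -0.449 -0.677 0.584
outer loop
vertex -2.81 -2.075 -3.483
vertex -2.405 -1.871 -2.935
vertex -3.897 -0.704 -2.729
endloop
endfacet
facet normal 0.810 -0.356 -0.465
outer loop
vertex -2.405 -1.871 -2.935
vertex -2.503 -1.316 -3.531
vertex -2.074 -1.249 -2.835
endloop
endfacet
facet normal 0.009 -0.163 0.987
outer loop
vertex -2.405 -1.871 -2.935
vertex -2.074 -1.249 -2.835
vertex -3.897 -0.704 -2.729
endloop
endfacet
facet normal -0.750 -0.556 -0.359
outer loop
vertex -3.694 3.506 1.951
vertex -3.999 3.643 2.376
vertex -3.915 3.848 1.883
endloop
endfacet
facet normal 0.639 0.270 -0.720
outer loop
vertex -3.694 3.506 1.951
vertex -3.915 3.848 1.883
vertex -3.061 4.337 2.824
endloop
endfacet
facet normal -0.750 -0.555 -0.359
outer loop
vertex -3.915 3.848 1.883
vertex -3.999 3.643 2.376
vertex -4.185 4.07 2.104
endloop
endfacet
facet normal 0.181 0.796 -0.578
outer loop
vertex -3.915 3.848 1.883
vertex -4.185 4.07 2.104
vertex -3.061 4.337 2.824
endloop
endfacet
facet normal -0.750 -0.556 -0.360
outer loop
vertex -4.185 4.07 2.104
vertex -3.999 3.643 2.376
vertex -4.346 4.042 2.483
endloop
endfacet
facet normal -0.218 0.976 -0.021
outer loop
vertex -4.185 4.07 2.104
vertex -4.346 4.042 2.483
vertex -3.061 4.337 2.824
endloop
endfacet
facet normal -0.750 -0.556 -0.358
outer loop
vertex -4.346 4.042 2.483
vertex -3.999 3.643 2.376
vertex -4.303 3.78 2.8
endloop
endfacet
facet normal -0.329 0.706 0.628
outer loop
vertex -4.346 4.042 2.483
vertex -4.303 3.78 2.8
vertex -3.061 4.337 2.824
endloop
endfacet
facet normal -0.751 -0.555 -0.359
outer loop
vertex -4.303 3.78 2.8
vertex -3.999 3.643 2.376
vertex -4.082 3.437 2.868
endloop
endfacet
facet normal -0.083 0.142 0.986
outer loop
vertex -4.303 3.78 2.8
vertex -4.082 3.437 2.868
vertex -3.061 4.337 2.824
endloop
endfacet
facet normal -0.750 -0.556 -0.359
outer loop
vertex -4.082 3.437 2.868
vertex -3.999 3.643 2.376
vertex -3.812 3.215 2.648
endloop
endfacet
facet normal 0.374 -0.383 0.845
outer loop
vertex -4.082 3.437 2.868
vertex -3.812 3.215 2.648
vertex -3.061 4.337 2.824
endloop
endfacet
facet normal -0.750 -0.556 -0.359
outer loop
vertex -3.812 3.215 2.648
vertex -3.999 3.643 2.376
vertex -3.651 3.243 2.268
endloop
endfacet
facet normal 0.775 -0.564 0.287
outer loop
vertex -3.812 3.215 2.648
vertex -3.651 3.243 2.268
vertex -3.061 4.337 2.824
endloop
endfacet
facet normal -0.750 -0.555 -0.359
outer loop
vertex -3.651 3.243 2.268
vertex -3.999 3.643 2.376
vertex -3.694 3.506 1.951
endloop
endfacet
facet normal 0.885 -0.293 -0.363
outer loop
vertex -3.651 3.243 2.268
vertex -3.694 3.506 1.951
vertex -3.061 4.337 2.824
endloop
endfacet
facet normal -0.441 0.451 -0.776
outer loop
vertex -0.844 2.256 -2.79
vertex 0.521 2.445 -3.457
vertex -1.012 0.78 -3.553
endloop
endfacet
facet normal -0.892 -0.123 0.435
outer loop
vertex -0.381 0.135 -2.443
vertex -0.844 2.256 -2.79
vertex -1.012 0.78 -3.553
endloop
endfacet
facet normal -0.441 0.451 -0.776
outer loop
vertex -1.012 0.78 -3.553
vertex 0.521 2.445 -3.457
vertex 0.352 0.969 -4.219
endloop
endfacet
facet normal -0.100 -0.884 -0.457
outer loop
vertex 0.352 0.969 -4.219
vertex -0.381 0.135 -2.443
vertex -1.012 0.78 -3.553
endloop
endfacet
facet normal 0.101 0.884 0.456
outer loop
vertex -0.844 2.256 -2.79
vertex 1.152 1.8 -2.347
vertex 0.521 2.445 -3.457
endloop
endfacet
facet normal -0.891 -0.123 0.436
outer loop
vertex -0.212 1.611 -1.681
vertex -0.844 2.256 -2.79
vertex -0.381 0.135 -2.443
endloop
endfacet
facet normal 0.101 0.884 0.457
outer loop
vertex -0.212 1.611 -1.681
vertex 1.152 1.8 -2.347
vertex -0.844 2.256 -2.79
endloop
endfacet
facet normal 0.892 0.123 -0.436
outer loop
vertex 0.521 2.445 -3.457
vertex 1.152 1.8 -2.347
vertex 0.352 0.969 -4.219
endloop
endfacet
facet normal -0.101 -0.884 -0.457
outer loop
vertex 0.984 0.324 -3.11
vertex -0.381 0.135 -2.443
vertex 0.352 0.969 -4.219
endloop
endfacet
facet normal 0.891 0.124 -0.436
outer loop
vertex 0.352 0.969 -4.219
vertex 1.152 1.8 -2.347
vertex 0.984 0.324 -3.11
endloop
endfacet
facet normal 0.441 -0.451 0.776
outer loop
vertex 0.984 0.324 -3.11
vertex -0.212 1.611 -1.681
vertex -0.381 0.135 -2.443
endloop
endfacet
facet normal 0.441 -0.451 0.776
outer loop
vertex 1.152 1.8 -2.347
vertex -0.212 1.611 -1.681
vertex 0.984 0.324 -3.11
endloop
endfacet

endsolid


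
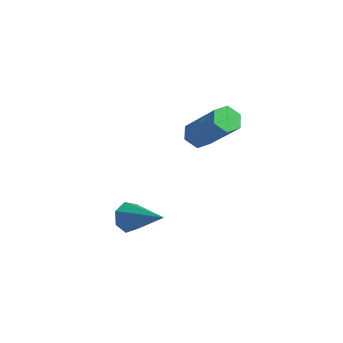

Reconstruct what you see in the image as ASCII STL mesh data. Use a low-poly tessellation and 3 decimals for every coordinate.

solid 
facet normal -0.859 0.035 -0.510
outer loop
vertex 0.186 -2.139 -3.071
vertex -0.094 -2.222 -2.605
vertex 0.06 -1.745 -2.832
endloop
endfacet
facet normal 0.673 0.529 -0.517
outer loop
vertex 0.186 -2.139 -3.071
vertex 0.06 -1.745 -2.832
vertex 1.274 -2.278 -1.795
endloop
endfacet
facet normal -0.860 0.036 -0.509
outer loop
vertex 0.06 -1.745 -2.832
vertex -0.094 -2.222 -2.605
vertex -0.181 -1.71 -2.422
endloop
endfacet
facet normal 0.321 0.941 0.108
outer loop
vertex 0.06 -1.745 -2.832
vertex -0.181 -1.71 -2.422
vertex 1.274 -2.278 -1.795
endloop
endfacet
facet normal -0.860 0.036 -0.509
outer loop
vertex -0.181 -1.71 -2.422
vertex -0.094 -2.222 -2.605
vertex -0.357 -2.061 -2.149
endloop
endfacet
facet normal -0.082 0.637 0.766
outer loop
vertex -0.181 -1.71 -2.422
vertex -0.357 -2.061 -2.149
vertex 1.274 -2.278 -1.795
endloop
endfacet
facet normal -0.860 0.035 -0.508
outer loop
vertex -0.357 -2.061 -2.149
vertex -0.094 -2.222 -2.605
vertex -0.334 -2.532 -2.22
endloop
endfacet
facet normal -0.229 -0.156 0.961
outer loop
vertex -0.357 -2.061 -2.149
vertex -0.334 -2.532 -2.22
vertex 1.274 -2.278 -1.795
endloop
endfacet
facet normal -0.860 0.035 -0.508
outer loop
vertex -0.334 -2.532 -2.22
vertex -0.094 -2.222 -2.605
vertex -0.131 -2.77 -2.58
endloop
endfacet
facet normal -0.012 -0.837 0.547
outer loop
vertex -0.334 -2.532 -2.22
vertex -0.131 -2.77 -2.58
vertex 1.274 -2.278 -1.795
endloop
endfacet
facet normal -0.859 0.035 -0.510
outer loop
vertex -0.131 -2.77 -2.58
vertex -0.094 -2.222 -2.605
vertex 0.101 -2.595 -2.959
endloop
endfacet
facet normal 0.407 -0.898 -0.166
outer loop
vertex -0.131 -2.77 -2.58
vertex 0.101 -2.595 -2.959
vertex 1.274 -2.278 -1.795
endloop
endfacet
facet normal -0.859 0.035 -0.510
outer loop
vertex 0.101 -2.595 -2.959
vertex -0.094 -2.222 -2.605
vertex 0.186 -2.139 -3.071
endloop
endfacet
facet normal 0.712 -0.290 -0.639
outer loop
vertex 0.101 -2.595 -2.959
vertex 0.186 -2.139 -3.071
vertex 1.274 -2.278 -1.795
endloop
endfacet
facet normal -0.626 0.082 -0.775
outer loop
vertex -0.231 1.408 -1.951
vertex -0.493 1.78 -1.7
vertex -0.094 1.906 -2.009
endloop
endfacet
facet normal 0.734 -0.274 -0.621
outer loop
vertex -0.231 1.408 -1.951
vertex -0.094 1.906 -2.009
vertex 0.995 1.247 -0.43
endloop
endfacet
facet normal 0.734 -0.274 -0.621
outer loop
vertex 0.995 1.247 -0.43
vertex -0.094 1.906 -2.009
vertex 1.132 1.745 -0.488
endloop
endfacet
facet normal 0.625 -0.081 0.776
outer loop
vertex 0.995 1.247 -0.43
vertex 1.132 1.745 -0.488
vertex 0.733 1.62 -0.18
endloop
endfacet
facet normal -0.626 0.082 -0.775
outer loop
vertex -0.094 1.906 -2.009
vertex -0.493 1.78 -1.7
vertex -0.356 2.279 -1.758
endloop
endfacet
facet normal 0.596 0.692 -0.407
outer loop
vertex -0.094 1.906 -2.009
vertex -0.356 2.279 -1.758
vertex 1.132 1.745 -0.488
endloop
endfacet
facet normal 0.596 0.692 -0.408
outer loop
vertex 1.132 1.745 -0.488
vertex -0.356 2.279 -1.758
vertex 0.87 2.118 -0.238
endloop
endfacet
facet normal 0.625 -0.081 0.776
outer loop
vertex 1.132 1.745 -0.488
vertex 0.87 2.118 -0.238
vertex 0.733 1.62 -0.18
endloop
endfacet
facet normal -0.625 0.081 -0.776
outer loop
vertex -0.356 2.279 -1.758
vertex -0.493 1.78 -1.7
vertex -0.755 2.153 -1.45
endloop
endfacet
facet normal -0.139 0.967 0.215
outer loop
vertex -0.356 2.279 -1.758
vertex -0.755 2.153 -1.45
vertex 0.87 2.118 -0.238
endloop
endfacet
facet normal -0.139 0.967 0.215
outer loop
vertex 0.87 2.118 -0.238
vertex -0.755 2.153 -1.45
vertex 0.471 1.992 0.071
endloop
endfacet
facet normal 0.626 -0.082 0.775
outer loop
vertex 0.87 2.118 -0.238
vertex 0.471 1.992 0.071
vertex 0.733 1.62 -0.18
endloop
endfacet
facet normal -0.625 0.081 -0.776
outer loop
vertex -0.755 2.153 -1.45
vertex -0.493 1.78 -1.7
vertex -0.892 1.655 -1.392
endloop
endfacet
facet normal -0.734 0.274 0.621
outer loop
vertex -0.755 2.153 -1.45
vertex -0.892 1.655 -1.392
vertex 0.471 1.992 0.071
endloop
endfacet
facet normal -0.734 0.274 0.621
outer loop
vertex 0.471 1.992 0.071
vertex -0.892 1.655 -1.392
vertex 0.334 1.494 0.129
endloop
endfacet
facet normal 0.626 -0.082 0.775
outer loop
vertex 0.471 1.992 0.071
vertex 0.334 1.494 0.129
vertex 0.733 1.62 -0.18
endloop
endfacet
facet normal -0.625 0.081 -0.776
outer loop
vertex -0.892 1.655 -1.392
vertex -0.493 1.78 -1.7
vertex -0.63 1.282 -1.642
endloop
endfacet
facet normal -0.596 -0.692 0.407
outer loop
vertex -0.892 1.655 -1.392
vertex -0.63 1.282 -1.642
vertex 0.334 1.494 0.129
endloop
endfacet
facet normal -0.596 -0.692 0.407
outer loop
vertex 0.334 1.494 0.129
vertex -0.63 1.282 -1.642
vertex 0.596 1.121 -0.122
endloop
endfacet
facet normal 0.626 -0.082 0.775
outer loop
vertex 0.334 1.494 0.129
vertex 0.596 1.121 -0.122
vertex 0.733 1.62 -0.18
endloop
endfacet
facet normal -0.626 0.082 -0.775
outer loop
vertex -0.63 1.282 -1.642
vertex -0.493 1.78 -1.7
vertex -0.231 1.408 -1.951
endloop
endfacet
facet normal 0.139 -0.967 -0.215
outer loop
vertex -0.63 1.282 -1.642
vertex -0.231 1.408 -1.951
vertex 0.596 1.121 -0.122
endloop
endfacet
facet normal 0.139 -0.967 -0.215
outer loop
vertex 0.596 1.121 -0.122
vertex -0.231 1.408 -1.951
vertex 0.995 1.247 -0.43
endloop
endfacet
facet normal 0.625 -0.081 0.776
outer loop
vertex 0.596 1.121 -0.122
vertex 0.995 1.247 -0.43
vertex 0.733 1.62 -0.18
endloop
endfacet

endsolid


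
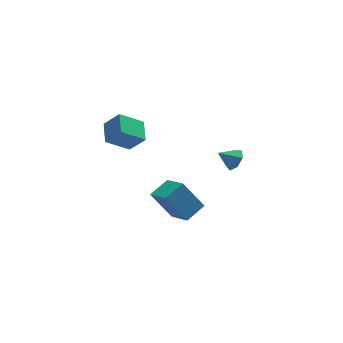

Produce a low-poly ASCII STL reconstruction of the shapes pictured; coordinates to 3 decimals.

solid 
facet normal -0.795 0.051 0.605
outer loop
vertex -2.202 -1.995 4.414
vertex -1.867 -0.742 4.748
vertex -2.932 -1.534 3.416
endloop
endfacet
facet normal -0.250 -0.936 -0.250
outer loop
vertex -1.613 -1.618 2.412
vertex -2.202 -1.995 4.414
vertex -2.932 -1.534 3.416
endloop
endfacet
facet normal -0.794 0.051 0.605
outer loop
vertex -2.932 -1.534 3.416
vertex -1.867 -0.742 4.748
vertex -2.597 -0.28 3.751
endloop
endfacet
facet normal -0.553 0.350 -0.756
outer loop
vertex -2.597 -0.28 3.751
vertex -1.613 -1.618 2.412
vertex -2.932 -1.534 3.416
endloop
endfacet
facet normal 0.553 -0.349 0.756
outer loop
vertex -2.202 -1.995 4.414
vertex -0.548 -0.826 3.744
vertex -1.867 -0.742 4.748
endloop
endfacet
facet normal -0.251 -0.935 -0.250
outer loop
vertex -0.883 -2.08 3.409
vertex -2.202 -1.995 4.414
vertex -1.613 -1.618 2.412
endloop
endfacet
facet normal 0.553 -0.350 0.756
outer loop
vertex -0.883 -2.08 3.409
vertex -0.548 -0.826 3.744
vertex -2.202 -1.995 4.414
endloop
endfacet
facet normal 0.250 0.935 0.250
outer loop
vertex -1.867 -0.742 4.748
vertex -0.548 -0.826 3.744
vertex -2.597 -0.28 3.751
endloop
endfacet
facet normal -0.553 0.349 -0.756
outer loop
vertex -1.278 -0.365 2.746
vertex -1.613 -1.618 2.412
vertex -2.597 -0.28 3.751
endloop
endfacet
facet normal 0.250 0.936 0.249
outer loop
vertex -2.597 -0.28 3.751
vertex -0.548 -0.826 3.744
vertex -1.278 -0.365 2.746
endloop
endfacet
facet normal 0.794 -0.051 -0.605
outer loop
vertex -1.278 -0.365 2.746
vertex -0.883 -2.08 3.409
vertex -1.613 -1.618 2.412
endloop
endfacet
facet normal 0.795 -0.051 -0.605
outer loop
vertex -0.548 -0.826 3.744
vertex -0.883 -2.08 3.409
vertex -1.278 -0.365 2.746
endloop
endfacet
facet normal -0.869 -0.372 -0.327
outer loop
vertex 0.056 -2.518 -1.632
vertex -0.232 -0.847 -2.767
vertex 0.99 -3.379 -3.138
endloop
endfacet
facet normal 0.141 -0.819 0.556
outer loop
vertex 2.172 -2.873 -2.693
vertex 0.056 -2.518 -1.632
vertex 0.99 -3.379 -3.138
endloop
endfacet
facet normal -0.869 -0.372 -0.327
outer loop
vertex 0.99 -3.379 -3.138
vertex -0.232 -0.847 -2.767
vertex 0.702 -1.708 -4.272
endloop
endfacet
facet normal 0.475 -0.437 -0.764
outer loop
vertex 0.702 -1.708 -4.272
vertex 2.172 -2.873 -2.693
vertex 0.99 -3.379 -3.138
endloop
endfacet
facet normal -0.475 0.437 0.764
outer loop
vertex 0.056 -2.518 -1.632
vertex 0.95 -0.341 -2.322
vertex -0.232 -0.847 -2.767
endloop
endfacet
facet normal 0.142 -0.819 0.556
outer loop
vertex 1.238 -2.012 -1.188
vertex 0.056 -2.518 -1.632
vertex 2.172 -2.873 -2.693
endloop
endfacet
facet normal -0.474 0.437 0.764
outer loop
vertex 1.238 -2.012 -1.188
vertex 0.95 -0.341 -2.322
vertex 0.056 -2.518 -1.632
endloop
endfacet
facet normal -0.141 0.819 -0.556
outer loop
vertex -0.232 -0.847 -2.767
vertex 0.95 -0.341 -2.322
vertex 0.702 -1.708 -4.272
endloop
endfacet
facet normal 0.474 -0.437 -0.764
outer loop
vertex 1.884 -1.202 -3.828
vertex 2.172 -2.873 -2.693
vertex 0.702 -1.708 -4.272
endloop
endfacet
facet normal -0.142 0.819 -0.556
outer loop
vertex 0.702 -1.708 -4.272
vertex 0.95 -0.341 -2.322
vertex 1.884 -1.202 -3.828
endloop
endfacet
facet normal 0.869 0.372 0.327
outer loop
vertex 1.884 -1.202 -3.828
vertex 1.238 -2.012 -1.188
vertex 2.172 -2.873 -2.693
endloop
endfacet
facet normal 0.869 0.371 0.327
outer loop
vertex 0.95 -0.341 -2.322
vertex 1.238 -2.012 -1.188
vertex 1.884 -1.202 -3.828
endloop
endfacet
facet normal 0.772 -0.197 -0.604
outer loop
vertex 4.763 -1.725 0.331
vertex 4.294 -1.853 -0.227
vertex 4.612 -1.215 -0.028
endloop
endfacet
facet normal 0.123 0.595 0.794
outer loop
vertex 4.763 -1.725 0.331
vertex 4.612 -1.215 -0.028
vertex 3.406 -1.627 0.467
endloop
endfacet
facet normal 0.772 -0.197 -0.604
outer loop
vertex 4.612 -1.215 -0.028
vertex 4.294 -1.853 -0.227
vertex 4.222 -1.184 -0.537
endloop
endfacet
facet normal -0.228 0.946 0.232
outer loop
vertex 4.612 -1.215 -0.028
vertex 4.222 -1.184 -0.537
vertex 3.406 -1.627 0.467
endloop
endfacet
facet normal 0.773 -0.197 -0.604
outer loop
vertex 4.222 -1.184 -0.537
vertex 4.294 -1.853 -0.227
vertex 3.886 -1.657 -0.813
endloop
endfacet
facet normal -0.699 0.659 -0.278
outer loop
vertex 4.222 -1.184 -0.537
vertex 3.886 -1.657 -0.813
vertex 3.406 -1.627 0.467
endloop
endfacet
facet normal 0.773 -0.196 -0.604
outer loop
vertex 3.886 -1.657 -0.813
vertex 4.294 -1.853 -0.227
vertex 3.858 -2.277 -0.648
endloop
endfacet
facet normal -0.936 -0.051 -0.350
outer loop
vertex 3.886 -1.657 -0.813
vertex 3.858 -2.277 -0.648
vertex 3.406 -1.627 0.467
endloop
endfacet
facet normal 0.773 -0.196 -0.603
outer loop
vertex 3.858 -2.277 -0.648
vertex 4.294 -1.853 -0.227
vertex 4.158 -2.577 -0.166
endloop
endfacet
facet normal -0.759 -0.647 0.070
outer loop
vertex 3.858 -2.277 -0.648
vertex 4.158 -2.577 -0.166
vertex 3.406 -1.627 0.467
endloop
endfacet
facet normal 0.772 -0.196 -0.605
outer loop
vertex 4.158 -2.577 -0.166
vertex 4.294 -1.853 -0.227
vertex 4.561 -2.332 0.269
endloop
endfacet
facet normal -0.303 -0.683 0.665
outer loop
vertex 4.158 -2.577 -0.166
vertex 4.561 -2.332 0.269
vertex 3.406 -1.627 0.467
endloop
endfacet
facet normal 0.772 -0.195 -0.604
outer loop
vertex 4.561 -2.332 0.269
vertex 4.294 -1.853 -0.227
vertex 4.763 -1.725 0.331
endloop
endfacet
facet normal 0.090 -0.131 0.987
outer loop
vertex 4.561 -2.332 0.269
vertex 4.763 -1.725 0.331
vertex 3.406 -1.627 0.467
endloop
endfacet

endsolid


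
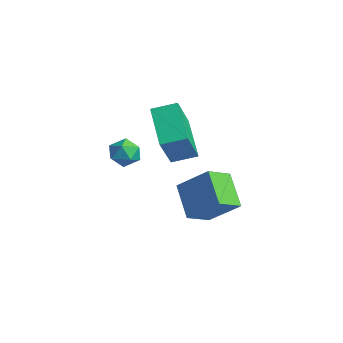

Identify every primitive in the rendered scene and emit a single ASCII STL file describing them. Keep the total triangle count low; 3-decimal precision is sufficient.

solid 
facet normal -0.614 -0.456 -0.644
outer loop
vertex 0.94 -0.496 -3.077
vertex -0.459 -0.203 -1.95
vertex 0.697 0.695 -3.688
endloop
endfacet
facet normal 0.769 -0.161 -0.619
outer loop
vertex 1.839 1.543 -2.49
vertex 0.94 -0.496 -3.077
vertex 0.697 0.695 -3.688
endloop
endfacet
facet normal -0.614 -0.456 -0.644
outer loop
vertex 0.697 0.695 -3.688
vertex -0.459 -0.203 -1.95
vertex -0.702 0.987 -2.561
endloop
endfacet
facet normal -0.179 0.875 -0.449
outer loop
vertex -0.702 0.987 -2.561
vertex 1.839 1.543 -2.49
vertex 0.697 0.695 -3.688
endloop
endfacet
facet normal 0.179 -0.875 0.449
outer loop
vertex 0.94 -0.496 -3.077
vertex 0.683 0.645 -0.752
vertex -0.459 -0.203 -1.95
endloop
endfacet
facet normal 0.769 -0.161 -0.619
outer loop
vertex 2.082 0.353 -1.879
vertex 0.94 -0.496 -3.077
vertex 1.839 1.543 -2.49
endloop
endfacet
facet normal 0.179 -0.875 0.449
outer loop
vertex 2.082 0.353 -1.879
vertex 0.683 0.645 -0.752
vertex 0.94 -0.496 -3.077
endloop
endfacet
facet normal -0.769 0.161 0.619
outer loop
vertex -0.459 -0.203 -1.95
vertex 0.683 0.645 -0.752
vertex -0.702 0.987 -2.561
endloop
endfacet
facet normal -0.179 0.875 -0.450
outer loop
vertex 0.44 1.836 -1.363
vertex 1.839 1.543 -2.49
vertex -0.702 0.987 -2.561
endloop
endfacet
facet normal -0.769 0.161 0.619
outer loop
vertex -0.702 0.987 -2.561
vertex 0.683 0.645 -0.752
vertex 0.44 1.836 -1.363
endloop
endfacet
facet normal 0.614 0.456 0.644
outer loop
vertex 0.44 1.836 -1.363
vertex 2.082 0.353 -1.879
vertex 1.839 1.543 -2.49
endloop
endfacet
facet normal 0.614 0.456 0.644
outer loop
vertex 0.683 0.645 -0.752
vertex 2.082 0.353 -1.879
vertex 0.44 1.836 -1.363
endloop
endfacet
facet normal -0.361 0.457 -0.813
outer loop
vertex -1.314 -0.437 1.197
vertex -0.811 0.553 1.531
vertex 0.461 -0.972 0.108
endloop
endfacet
facet normal -0.434 -0.854 -0.288
outer loop
vertex 1.171 -1.873 1.709
vertex -1.314 -0.437 1.197
vertex 0.461 -0.972 0.108
endloop
endfacet
facet normal -0.361 0.457 -0.813
outer loop
vertex 0.461 -0.972 0.108
vertex -0.811 0.553 1.531
vertex 0.964 0.018 0.442
endloop
endfacet
facet normal 0.826 -0.249 -0.506
outer loop
vertex 0.964 0.018 0.442
vertex 1.171 -1.873 1.709
vertex 0.461 -0.972 0.108
endloop
endfacet
facet normal -0.826 0.249 0.506
outer loop
vertex -1.314 -0.437 1.197
vertex -0.101 -0.348 3.132
vertex -0.811 0.553 1.531
endloop
endfacet
facet normal -0.434 -0.854 -0.288
outer loop
vertex -0.604 -1.338 2.798
vertex -1.314 -0.437 1.197
vertex 1.171 -1.873 1.709
endloop
endfacet
facet normal -0.826 0.249 0.506
outer loop
vertex -0.604 -1.338 2.798
vertex -0.101 -0.348 3.132
vertex -1.314 -0.437 1.197
endloop
endfacet
facet normal 0.434 0.854 0.288
outer loop
vertex -0.811 0.553 1.531
vertex -0.101 -0.348 3.132
vertex 0.964 0.018 0.442
endloop
endfacet
facet normal 0.826 -0.249 -0.506
outer loop
vertex 1.674 -0.883 2.043
vertex 1.171 -1.873 1.709
vertex 0.964 0.018 0.442
endloop
endfacet
facet normal 0.434 0.854 0.288
outer loop
vertex 0.964 0.018 0.442
vertex -0.101 -0.348 3.132
vertex 1.674 -0.883 2.043
endloop
endfacet
facet normal 0.361 -0.457 0.813
outer loop
vertex 1.674 -0.883 2.043
vertex -0.604 -1.338 2.798
vertex 1.171 -1.873 1.709
endloop
endfacet
facet normal 0.361 -0.457 0.813
outer loop
vertex -0.101 -0.348 3.132
vertex -0.604 -1.338 2.798
vertex 1.674 -0.883 2.043
endloop
endfacet
facet normal -0.798 -0.108 0.593
outer loop
vertex -1.311 -2.42 0.608
vertex -0.982 -3.029 0.94
vertex -0.865 -2.326 1.225
endloop
endfacet
facet normal -0.700 0.579 0.418
outer loop
vertex -1.311 -2.42 0.608
vertex -0.865 -2.326 1.225
vertex -0.813 -1.837 0.635
endloop
endfacet
facet normal -0.720 0.629 -0.293
outer loop
vertex -1.311 -2.42 0.608
vertex -0.813 -1.837 0.635
vertex -0.899 -2.238 -0.014
endloop
endfacet
facet normal -0.830 -0.025 -0.557
outer loop
vertex -1.311 -2.42 0.608
vertex -0.899 -2.238 -0.014
vertex -1.004 -2.975 0.175
endloop
endfacet
facet normal -0.878 -0.479 -0.009
outer loop
vertex -1.311 -2.42 0.608
vertex -1.004 -2.975 0.175
vertex -0.982 -3.029 0.94
endloop
endfacet
facet normal -0.049 0.771 0.635
outer loop
vertex -0.813 -1.837 0.635
vertex -0.865 -2.326 1.225
vertex -0.176 -2.085 0.985
endloop
endfacet
facet normal -0.207 -0.338 0.918
outer loop
vertex -0.865 -2.326 1.225
vertex -0.982 -3.029 0.94
vertex -0.281 -2.822 1.174
endloop
endfacet
facet normal -0.335 -0.941 -0.057
outer loop
vertex -0.982 -3.029 0.94
vertex -1.004 -2.975 0.175
vertex -0.367 -3.223 0.525
endloop
endfacet
facet normal -0.257 -0.206 -0.944
outer loop
vertex -1.004 -2.975 0.175
vertex -0.899 -2.238 -0.014
vertex -0.315 -2.734 -0.065
endloop
endfacet
facet normal -0.079 0.853 -0.516
outer loop
vertex -0.899 -2.238 -0.014
vertex -0.813 -1.837 0.635
vertex -0.198 -2.031 0.22
endloop
endfacet
facet normal 0.830 0.025 0.557
outer loop
vertex 0.131 -2.64 0.552
vertex -0.176 -2.085 0.985
vertex -0.281 -2.822 1.174
endloop
endfacet
facet normal 0.720 -0.629 0.293
outer loop
vertex 0.131 -2.64 0.552
vertex -0.281 -2.822 1.174
vertex -0.367 -3.223 0.525
endloop
endfacet
facet normal 0.700 -0.579 -0.418
outer loop
vertex 0.131 -2.64 0.552
vertex -0.367 -3.223 0.525
vertex -0.315 -2.734 -0.065
endloop
endfacet
facet normal 0.798 0.108 -0.593
outer loop
vertex 0.131 -2.64 0.552
vertex -0.315 -2.734 -0.065
vertex -0.198 -2.031 0.22
endloop
endfacet
facet normal 0.878 0.479 0.009
outer loop
vertex 0.131 -2.64 0.552
vertex -0.198 -2.031 0.22
vertex -0.176 -2.085 0.985
endloop
endfacet
facet normal 0.257 0.206 0.944
outer loop
vertex -0.281 -2.822 1.174
vertex -0.176 -2.085 0.985
vertex -0.865 -2.326 1.225
endloop
endfacet
facet normal 0.079 -0.853 0.516
outer loop
vertex -0.367 -3.223 0.525
vertex -0.281 -2.822 1.174
vertex -0.982 -3.029 0.94
endloop
endfacet
facet normal 0.049 -0.771 -0.635
outer loop
vertex -0.315 -2.734 -0.065
vertex -0.367 -3.223 0.525
vertex -1.004 -2.975 0.175
endloop
endfacet
facet normal 0.207 0.338 -0.918
outer loop
vertex -0.198 -2.031 0.22
vertex -0.315 -2.734 -0.065
vertex -0.899 -2.238 -0.014
endloop
endfacet
facet normal 0.335 0.941 0.057
outer loop
vertex -0.176 -2.085 0.985
vertex -0.198 -2.031 0.22
vertex -0.813 -1.837 0.635
endloop
endfacet

endsolid
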